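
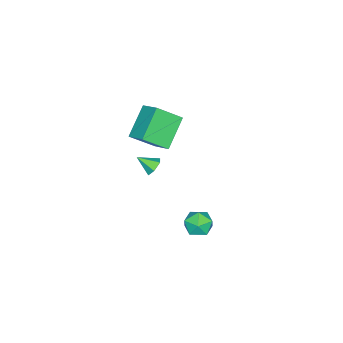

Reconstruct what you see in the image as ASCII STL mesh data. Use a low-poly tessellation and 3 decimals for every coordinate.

solid 
facet normal 0.197 0.480 0.855
outer loop
vertex 2.701 2.901 2.138
vertex 2.743 2.127 2.563
vertex 3.471 2.473 2.201
endloop
endfacet
facet normal 0.446 0.845 0.294
outer loop
vertex 2.701 2.901 2.138
vertex 3.471 2.473 2.201
vertex 3.241 2.859 1.44
endloop
endfacet
facet normal -0.104 0.985 -0.140
outer loop
vertex 2.701 2.901 2.138
vertex 3.241 2.859 1.44
vertex 2.371 2.752 1.333
endloop
endfacet
facet normal -0.692 0.706 0.153
outer loop
vertex 2.701 2.901 2.138
vertex 2.371 2.752 1.333
vertex 2.063 2.3 2.026
endloop
endfacet
facet normal -0.506 0.394 0.767
outer loop
vertex 2.701 2.901 2.138
vertex 2.063 2.3 2.026
vertex 2.743 2.127 2.563
endloop
endfacet
facet normal 0.903 0.425 -0.057
outer loop
vertex 3.241 2.859 1.44
vertex 3.471 2.473 2.201
vertex 3.617 2.06 1.434
endloop
endfacet
facet normal 0.501 -0.167 0.849
outer loop
vertex 3.471 2.473 2.201
vertex 2.743 2.127 2.563
vertex 3.309 1.608 2.127
endloop
endfacet
facet normal -0.637 -0.305 0.708
outer loop
vertex 2.743 2.127 2.563
vertex 2.063 2.3 2.026
vertex 2.439 1.501 2.02
endloop
endfacet
facet normal -0.937 0.200 -0.286
outer loop
vertex 2.063 2.3 2.026
vertex 2.371 2.752 1.333
vertex 2.209 1.887 1.259
endloop
endfacet
facet normal 0.013 0.652 -0.758
outer loop
vertex 2.371 2.752 1.333
vertex 3.241 2.859 1.44
vertex 2.937 2.233 0.897
endloop
endfacet
facet normal 0.692 -0.706 -0.153
outer loop
vertex 2.979 1.459 1.322
vertex 3.617 2.06 1.434
vertex 3.309 1.608 2.127
endloop
endfacet
facet normal 0.104 -0.985 0.140
outer loop
vertex 2.979 1.459 1.322
vertex 3.309 1.608 2.127
vertex 2.439 1.501 2.02
endloop
endfacet
facet normal -0.446 -0.845 -0.294
outer loop
vertex 2.979 1.459 1.322
vertex 2.439 1.501 2.02
vertex 2.209 1.887 1.259
endloop
endfacet
facet normal -0.197 -0.480 -0.855
outer loop
vertex 2.979 1.459 1.322
vertex 2.209 1.887 1.259
vertex 2.937 2.233 0.897
endloop
endfacet
facet normal 0.506 -0.394 -0.767
outer loop
vertex 2.979 1.459 1.322
vertex 2.937 2.233 0.897
vertex 3.617 2.06 1.434
endloop
endfacet
facet normal 0.937 -0.200 0.286
outer loop
vertex 3.309 1.608 2.127
vertex 3.617 2.06 1.434
vertex 3.471 2.473 2.201
endloop
endfacet
facet normal -0.013 -0.652 0.758
outer loop
vertex 2.439 1.501 2.02
vertex 3.309 1.608 2.127
vertex 2.743 2.127 2.563
endloop
endfacet
facet normal -0.903 -0.425 0.057
outer loop
vertex 2.209 1.887 1.259
vertex 2.439 1.501 2.02
vertex 2.063 2.3 2.026
endloop
endfacet
facet normal -0.501 0.167 -0.849
outer loop
vertex 2.937 2.233 0.897
vertex 2.209 1.887 1.259
vertex 2.371 2.752 1.333
endloop
endfacet
facet normal 0.637 0.305 -0.708
outer loop
vertex 3.617 2.06 1.434
vertex 2.937 2.233 0.897
vertex 3.241 2.859 1.44
endloop
endfacet
facet normal -0.189 0.818 -0.543
outer loop
vertex 1.189 -1.23 3.175
vertex 0.684 -1.492 2.956
vertex 0.659 -1.159 3.467
endloop
endfacet
facet normal 0.493 0.160 0.855
outer loop
vertex 1.189 -1.23 3.175
vertex 0.659 -1.159 3.467
vertex 0.896 -2.408 3.564
endloop
endfacet
facet normal -0.190 0.818 -0.543
outer loop
vertex 0.659 -1.159 3.467
vertex 0.684 -1.492 2.956
vertex 0.153 -1.421 3.249
endloop
endfacet
facet normal -0.394 -0.003 0.919
outer loop
vertex 0.659 -1.159 3.467
vertex 0.153 -1.421 3.249
vertex 0.896 -2.408 3.564
endloop
endfacet
facet normal -0.190 0.818 -0.543
outer loop
vertex 0.153 -1.421 3.249
vertex 0.684 -1.492 2.956
vertex 0.178 -1.754 2.738
endloop
endfacet
facet normal -0.806 -0.513 0.295
outer loop
vertex 0.153 -1.421 3.249
vertex 0.178 -1.754 2.738
vertex 0.896 -2.408 3.564
endloop
endfacet
facet normal -0.190 0.818 -0.542
outer loop
vertex 0.178 -1.754 2.738
vertex 0.684 -1.492 2.956
vertex 0.709 -1.824 2.446
endloop
endfacet
facet normal -0.329 -0.858 -0.393
outer loop
vertex 0.178 -1.754 2.738
vertex 0.709 -1.824 2.446
vertex 0.896 -2.408 3.564
endloop
endfacet
facet normal -0.191 0.818 -0.542
outer loop
vertex 0.709 -1.824 2.446
vertex 0.684 -1.492 2.956
vertex 1.214 -1.562 2.664
endloop
endfacet
facet normal 0.557 -0.694 -0.456
outer loop
vertex 0.709 -1.824 2.446
vertex 1.214 -1.562 2.664
vertex 0.896 -2.408 3.564
endloop
endfacet
facet normal -0.190 0.819 -0.541
outer loop
vertex 1.214 -1.562 2.664
vertex 0.684 -1.492 2.956
vertex 1.189 -1.23 3.175
endloop
endfacet
facet normal 0.968 -0.185 0.168
outer loop
vertex 1.214 -1.562 2.664
vertex 1.189 -1.23 3.175
vertex 0.896 -2.408 3.564
endloop
endfacet
facet normal -0.476 0.631 -0.613
outer loop
vertex -4.768 -2.565 2.11
vertex -3.035 -2.558 0.771
vertex -5.34 -3.721 1.363
endloop
endfacet
facet normal -0.791 -0.003 0.611
outer loop
vertex -4.465 -4.882 2.489
vertex -4.768 -2.565 2.11
vertex -5.34 -3.721 1.363
endloop
endfacet
facet normal -0.476 0.632 -0.612
outer loop
vertex -5.34 -3.721 1.363
vertex -3.035 -2.558 0.771
vertex -3.607 -3.713 0.024
endloop
endfacet
facet normal -0.384 -0.775 -0.501
outer loop
vertex -3.607 -3.713 0.024
vertex -4.465 -4.882 2.489
vertex -5.34 -3.721 1.363
endloop
endfacet
facet normal 0.384 0.775 0.501
outer loop
vertex -4.768 -2.565 2.11
vertex -2.16 -3.719 1.897
vertex -3.035 -2.558 0.771
endloop
endfacet
facet normal -0.791 -0.003 0.611
outer loop
vertex -3.893 -3.727 3.236
vertex -4.768 -2.565 2.11
vertex -4.465 -4.882 2.489
endloop
endfacet
facet normal 0.384 0.775 0.502
outer loop
vertex -3.893 -3.727 3.236
vertex -2.16 -3.719 1.897
vertex -4.768 -2.565 2.11
endloop
endfacet
facet normal 0.791 0.003 -0.611
outer loop
vertex -3.035 -2.558 0.771
vertex -2.16 -3.719 1.897
vertex -3.607 -3.713 0.024
endloop
endfacet
facet normal -0.384 -0.775 -0.501
outer loop
vertex -2.732 -4.875 1.15
vertex -4.465 -4.882 2.489
vertex -3.607 -3.713 0.024
endloop
endfacet
facet normal 0.791 0.003 -0.611
outer loop
vertex -3.607 -3.713 0.024
vertex -2.16 -3.719 1.897
vertex -2.732 -4.875 1.15
endloop
endfacet
facet normal 0.476 -0.632 0.612
outer loop
vertex -2.732 -4.875 1.15
vertex -3.893 -3.727 3.236
vertex -4.465 -4.882 2.489
endloop
endfacet
facet normal 0.476 -0.631 0.612
outer loop
vertex -2.16 -3.719 1.897
vertex -3.893 -3.727 3.236
vertex -2.732 -4.875 1.15
endloop
endfacet

endsolid


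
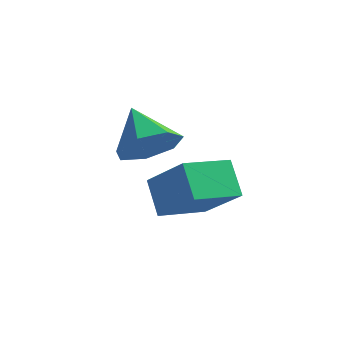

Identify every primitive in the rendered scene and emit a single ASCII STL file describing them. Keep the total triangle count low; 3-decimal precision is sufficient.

solid 
facet normal -0.679 0.270 -0.683
outer loop
vertex -2.489 0.086 3.758
vertex -1.769 1.111 3.448
vertex -2.002 -0.469 3.054
endloop
endfacet
facet normal -0.558 -0.794 0.240
outer loop
vertex -0.991 -0.871 4.072
vertex -2.489 0.086 3.758
vertex -2.002 -0.469 3.054
endloop
endfacet
facet normal -0.679 0.270 -0.683
outer loop
vertex -2.002 -0.469 3.054
vertex -1.769 1.111 3.448
vertex -1.282 0.556 2.744
endloop
endfacet
facet normal 0.478 -0.544 -0.690
outer loop
vertex -1.282 0.556 2.744
vertex -0.991 -0.871 4.072
vertex -2.002 -0.469 3.054
endloop
endfacet
facet normal -0.478 0.544 0.690
outer loop
vertex -2.489 0.086 3.758
vertex -0.758 0.709 4.466
vertex -1.769 1.111 3.448
endloop
endfacet
facet normal -0.558 -0.794 0.240
outer loop
vertex -1.478 -0.316 4.776
vertex -2.489 0.086 3.758
vertex -0.991 -0.871 4.072
endloop
endfacet
facet normal -0.478 0.544 0.690
outer loop
vertex -1.478 -0.316 4.776
vertex -0.758 0.709 4.466
vertex -2.489 0.086 3.758
endloop
endfacet
facet normal 0.558 0.794 -0.240
outer loop
vertex -1.769 1.111 3.448
vertex -0.758 0.709 4.466
vertex -1.282 0.556 2.744
endloop
endfacet
facet normal 0.478 -0.544 -0.690
outer loop
vertex -0.271 0.154 3.762
vertex -0.991 -0.871 4.072
vertex -1.282 0.556 2.744
endloop
endfacet
facet normal 0.558 0.794 -0.240
outer loop
vertex -1.282 0.556 2.744
vertex -0.758 0.709 4.466
vertex -0.271 0.154 3.762
endloop
endfacet
facet normal 0.679 -0.270 0.683
outer loop
vertex -0.271 0.154 3.762
vertex -1.478 -0.316 4.776
vertex -0.991 -0.871 4.072
endloop
endfacet
facet normal 0.679 -0.270 0.683
outer loop
vertex -0.758 0.709 4.466
vertex -1.478 -0.316 4.776
vertex -0.271 0.154 3.762
endloop
endfacet
facet normal 0.591 -0.581 -0.560
outer loop
vertex -2.584 2.512 3.812
vertex -3.26 2.057 3.571
vertex -2.928 2.748 3.204
endloop
endfacet
facet normal 0.272 0.939 0.210
outer loop
vertex -2.584 2.512 3.812
vertex -2.928 2.748 3.204
vertex -4.04 2.823 4.309
endloop
endfacet
facet normal 0.591 -0.581 -0.559
outer loop
vertex -2.928 2.748 3.204
vertex -3.26 2.057 3.571
vertex -3.522 2.463 2.872
endloop
endfacet
facet normal -0.258 0.911 -0.321
outer loop
vertex -2.928 2.748 3.204
vertex -3.522 2.463 2.872
vertex -4.04 2.823 4.309
endloop
endfacet
facet normal 0.592 -0.580 -0.559
outer loop
vertex -3.522 2.463 2.872
vertex -3.26 2.057 3.571
vertex -3.918 1.872 3.066
endloop
endfacet
facet normal -0.817 0.416 -0.399
outer loop
vertex -3.522 2.463 2.872
vertex -3.918 1.872 3.066
vertex -4.04 2.823 4.309
endloop
endfacet
facet normal 0.592 -0.581 -0.559
outer loop
vertex -3.918 1.872 3.066
vertex -3.26 2.057 3.571
vertex -3.819 1.42 3.641
endloop
endfacet
facet normal -0.985 -0.172 0.035
outer loop
vertex -3.918 1.872 3.066
vertex -3.819 1.42 3.641
vertex -4.04 2.823 4.309
endloop
endfacet
facet normal 0.592 -0.581 -0.559
outer loop
vertex -3.819 1.42 3.641
vertex -3.26 2.057 3.571
vertex -3.299 1.448 4.163
endloop
endfacet
facet normal -0.635 -0.411 0.654
outer loop
vertex -3.819 1.42 3.641
vertex -3.299 1.448 4.163
vertex -4.04 2.823 4.309
endloop
endfacet
facet normal 0.590 -0.582 -0.560
outer loop
vertex -3.299 1.448 4.163
vertex -3.26 2.057 3.571
vertex -2.749 1.933 4.239
endloop
endfacet
facet normal -0.030 -0.121 0.992
outer loop
vertex -3.299 1.448 4.163
vertex -2.749 1.933 4.239
vertex -4.04 2.823 4.309
endloop
endfacet
facet normal 0.591 -0.581 -0.560
outer loop
vertex -2.749 1.933 4.239
vertex -3.26 2.057 3.571
vertex -2.584 2.512 3.812
endloop
endfacet
facet normal 0.373 0.479 0.794
outer loop
vertex -2.749 1.933 4.239
vertex -2.584 2.512 3.812
vertex -4.04 2.823 4.309
endloop
endfacet

endsolid


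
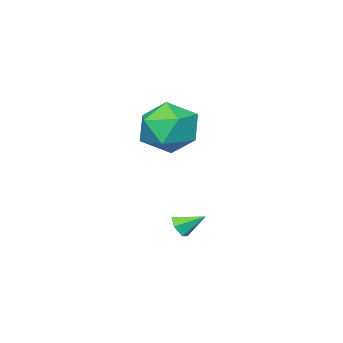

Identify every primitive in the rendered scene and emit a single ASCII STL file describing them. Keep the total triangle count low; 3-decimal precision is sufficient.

solid 
facet normal 0.517 -0.683 -0.515
outer loop
vertex -1.028 -0.455 -2.518
vertex -1.281 -0.835 -2.268
vertex -1.472 -0.644 -2.713
endloop
endfacet
facet normal -0.143 0.853 -0.502
outer loop
vertex -1.028 -0.455 -2.518
vertex -1.472 -0.644 -2.713
vertex -1.819 -0.125 -1.732
endloop
endfacet
facet normal 0.517 -0.683 -0.515
outer loop
vertex -1.472 -0.644 -2.713
vertex -1.281 -0.835 -2.268
vertex -1.725 -1.024 -2.463
endloop
endfacet
facet normal -0.852 0.274 -0.446
outer loop
vertex -1.472 -0.644 -2.713
vertex -1.725 -1.024 -2.463
vertex -1.819 -0.125 -1.732
endloop
endfacet
facet normal 0.517 -0.683 -0.516
outer loop
vertex -1.725 -1.024 -2.463
vertex -1.281 -0.835 -2.268
vertex -1.534 -1.215 -2.019
endloop
endfacet
facet normal -0.915 -0.308 0.261
outer loop
vertex -1.725 -1.024 -2.463
vertex -1.534 -1.215 -2.019
vertex -1.819 -0.125 -1.732
endloop
endfacet
facet normal 0.517 -0.683 -0.516
outer loop
vertex -1.534 -1.215 -2.019
vertex -1.281 -0.835 -2.268
vertex -1.09 -1.026 -1.824
endloop
endfacet
facet normal -0.268 -0.310 0.912
outer loop
vertex -1.534 -1.215 -2.019
vertex -1.09 -1.026 -1.824
vertex -1.819 -0.125 -1.732
endloop
endfacet
facet normal 0.517 -0.683 -0.516
outer loop
vertex -1.09 -1.026 -1.824
vertex -1.281 -0.835 -2.268
vertex -0.837 -0.646 -2.073
endloop
endfacet
facet normal 0.440 0.269 0.857
outer loop
vertex -1.09 -1.026 -1.824
vertex -0.837 -0.646 -2.073
vertex -1.819 -0.125 -1.732
endloop
endfacet
facet normal 0.517 -0.683 -0.515
outer loop
vertex -0.837 -0.646 -2.073
vertex -1.281 -0.835 -2.268
vertex -1.028 -0.455 -2.518
endloop
endfacet
facet normal 0.503 0.851 0.149
outer loop
vertex -0.837 -0.646 -2.073
vertex -1.028 -0.455 -2.518
vertex -1.819 -0.125 -1.732
endloop
endfacet
facet normal -0.226 0.918 0.325
outer loop
vertex -2.202 -0.987 1.526
vertex -2.804 -1.469 2.471
vertex -1.616 -1.213 2.572
endloop
endfacet
facet normal 0.397 0.917 -0.024
outer loop
vertex -2.202 -0.987 1.526
vertex -1.616 -1.213 2.572
vertex -1.083 -1.472 1.505
endloop
endfacet
facet normal 0.279 0.673 -0.685
outer loop
vertex -2.202 -0.987 1.526
vertex -1.083 -1.472 1.505
vertex -1.942 -1.888 0.746
endloop
endfacet
facet normal -0.416 0.524 -0.743
outer loop
vertex -2.202 -0.987 1.526
vertex -1.942 -1.888 0.746
vertex -3.006 -1.886 1.343
endloop
endfacet
facet normal -0.728 0.675 -0.119
outer loop
vertex -2.202 -0.987 1.526
vertex -3.006 -1.886 1.343
vertex -2.804 -1.469 2.471
endloop
endfacet
facet normal 0.834 0.459 0.305
outer loop
vertex -1.083 -1.472 1.505
vertex -1.616 -1.213 2.572
vertex -0.994 -2.254 2.437
endloop
endfacet
facet normal -0.173 0.461 0.870
outer loop
vertex -1.616 -1.213 2.572
vertex -2.804 -1.469 2.471
vertex -2.058 -2.252 3.034
endloop
endfacet
facet normal -0.986 0.068 0.151
outer loop
vertex -2.804 -1.469 2.471
vertex -3.006 -1.886 1.343
vertex -2.917 -2.668 2.275
endloop
endfacet
facet normal -0.482 -0.177 -0.858
outer loop
vertex -3.006 -1.886 1.343
vertex -1.942 -1.888 0.746
vertex -2.384 -2.927 1.208
endloop
endfacet
facet normal 0.643 0.064 -0.763
outer loop
vertex -1.942 -1.888 0.746
vertex -1.083 -1.472 1.505
vertex -1.196 -2.671 1.309
endloop
endfacet
facet normal 0.416 -0.524 0.743
outer loop
vertex -1.798 -3.153 2.254
vertex -0.994 -2.254 2.437
vertex -2.058 -2.252 3.034
endloop
endfacet
facet normal -0.279 -0.673 0.685
outer loop
vertex -1.798 -3.153 2.254
vertex -2.058 -2.252 3.034
vertex -2.917 -2.668 2.275
endloop
endfacet
facet normal -0.397 -0.917 0.024
outer loop
vertex -1.798 -3.153 2.254
vertex -2.917 -2.668 2.275
vertex -2.384 -2.927 1.208
endloop
endfacet
facet normal 0.226 -0.918 -0.325
outer loop
vertex -1.798 -3.153 2.254
vertex -2.384 -2.927 1.208
vertex -1.196 -2.671 1.309
endloop
endfacet
facet normal 0.728 -0.675 0.119
outer loop
vertex -1.798 -3.153 2.254
vertex -1.196 -2.671 1.309
vertex -0.994 -2.254 2.437
endloop
endfacet
facet normal 0.482 0.177 0.858
outer loop
vertex -2.058 -2.252 3.034
vertex -0.994 -2.254 2.437
vertex -1.616 -1.213 2.572
endloop
endfacet
facet normal -0.643 -0.064 0.763
outer loop
vertex -2.917 -2.668 2.275
vertex -2.058 -2.252 3.034
vertex -2.804 -1.469 2.471
endloop
endfacet
facet normal -0.834 -0.459 -0.305
outer loop
vertex -2.384 -2.927 1.208
vertex -2.917 -2.668 2.275
vertex -3.006 -1.886 1.343
endloop
endfacet
facet normal 0.173 -0.461 -0.870
outer loop
vertex -1.196 -2.671 1.309
vertex -2.384 -2.927 1.208
vertex -1.942 -1.888 0.746
endloop
endfacet
facet normal 0.986 -0.068 -0.151
outer loop
vertex -0.994 -2.254 2.437
vertex -1.196 -2.671 1.309
vertex -1.083 -1.472 1.505
endloop
endfacet

endsolid


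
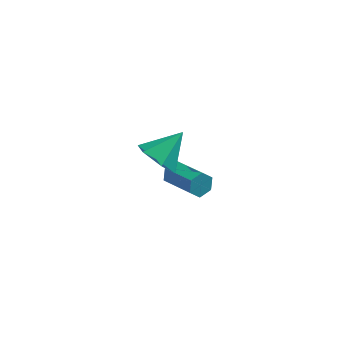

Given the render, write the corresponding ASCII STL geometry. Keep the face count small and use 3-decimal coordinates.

solid 
facet normal -0.565 -0.576 -0.590
outer loop
vertex 0.302 -3.873 1.895
vertex -0.477 -3.425 2.204
vertex -0.012 -3.1 1.441
endloop
endfacet
facet normal 0.931 0.199 -0.305
outer loop
vertex 0.302 -3.873 1.895
vertex -0.012 -3.1 1.441
vertex 0.417 -2.515 3.136
endloop
endfacet
facet normal -0.565 -0.576 -0.590
outer loop
vertex -0.012 -3.1 1.441
vertex -0.477 -3.425 2.204
vertex -0.791 -2.652 1.75
endloop
endfacet
facet normal 0.342 0.858 -0.383
outer loop
vertex -0.012 -3.1 1.441
vertex -0.791 -2.652 1.75
vertex 0.417 -2.515 3.136
endloop
endfacet
facet normal -0.566 -0.576 -0.590
outer loop
vertex -0.791 -2.652 1.75
vertex -0.477 -3.425 2.204
vertex -1.255 -2.977 2.513
endloop
endfacet
facet normal -0.328 0.925 0.194
outer loop
vertex -0.791 -2.652 1.75
vertex -1.255 -2.977 2.513
vertex 0.417 -2.515 3.136
endloop
endfacet
facet normal -0.566 -0.576 -0.590
outer loop
vertex -1.255 -2.977 2.513
vertex -0.477 -3.425 2.204
vertex -0.941 -3.75 2.966
endloop
endfacet
facet normal -0.409 0.332 0.850
outer loop
vertex -1.255 -2.977 2.513
vertex -0.941 -3.75 2.966
vertex 0.417 -2.515 3.136
endloop
endfacet
facet normal -0.565 -0.576 -0.590
outer loop
vertex -0.941 -3.75 2.966
vertex -0.477 -3.425 2.204
vertex -0.162 -4.198 2.657
endloop
endfacet
facet normal 0.180 -0.326 0.928
outer loop
vertex -0.941 -3.75 2.966
vertex -0.162 -4.198 2.657
vertex 0.417 -2.515 3.136
endloop
endfacet
facet normal -0.565 -0.576 -0.590
outer loop
vertex -0.162 -4.198 2.657
vertex -0.477 -3.425 2.204
vertex 0.302 -3.873 1.895
endloop
endfacet
facet normal 0.850 -0.392 0.351
outer loop
vertex -0.162 -4.198 2.657
vertex 0.302 -3.873 1.895
vertex 0.417 -2.515 3.136
endloop
endfacet
facet normal -0.676 0.646 -0.354
outer loop
vertex 0.076 0.558 -3.382
vertex -0.308 0.401 -2.935
vertex 0.086 0.859 -2.852
endloop
endfacet
facet normal 0.737 0.581 -0.344
outer loop
vertex 0.076 0.558 -3.382
vertex 0.086 0.859 -2.852
vertex 1.312 -0.625 -2.733
endloop
endfacet
facet normal 0.737 0.581 -0.345
outer loop
vertex 1.312 -0.625 -2.733
vertex 0.086 0.859 -2.852
vertex 1.323 -0.324 -2.203
endloop
endfacet
facet normal 0.675 -0.647 0.354
outer loop
vertex 1.312 -0.625 -2.733
vertex 1.323 -0.324 -2.203
vertex 0.928 -0.781 -2.285
endloop
endfacet
facet normal -0.676 0.646 -0.355
outer loop
vertex 0.086 0.859 -2.852
vertex -0.308 0.401 -2.935
vertex -0.298 0.703 -2.404
endloop
endfacet
facet normal 0.384 0.719 0.579
outer loop
vertex 0.086 0.859 -2.852
vertex -0.298 0.703 -2.404
vertex 1.323 -0.324 -2.203
endloop
endfacet
facet normal 0.384 0.719 0.580
outer loop
vertex 1.323 -0.324 -2.203
vertex -0.298 0.703 -2.404
vertex 0.938 -0.48 -1.755
endloop
endfacet
facet normal 0.675 -0.647 0.355
outer loop
vertex 1.323 -0.324 -2.203
vertex 0.938 -0.48 -1.755
vertex 0.928 -0.781 -2.285
endloop
endfacet
facet normal -0.676 0.646 -0.355
outer loop
vertex -0.298 0.703 -2.404
vertex -0.308 0.401 -2.935
vertex -0.692 0.245 -2.487
endloop
endfacet
facet normal -0.354 0.137 0.925
outer loop
vertex -0.298 0.703 -2.404
vertex -0.692 0.245 -2.487
vertex 0.938 -0.48 -1.755
endloop
endfacet
facet normal -0.354 0.137 0.925
outer loop
vertex 0.938 -0.48 -1.755
vertex -0.692 0.245 -2.487
vertex 0.544 -0.938 -1.838
endloop
endfacet
facet normal 0.676 -0.646 0.354
outer loop
vertex 0.938 -0.48 -1.755
vertex 0.544 -0.938 -1.838
vertex 0.928 -0.781 -2.285
endloop
endfacet
facet normal -0.675 0.647 -0.354
outer loop
vertex -0.692 0.245 -2.487
vertex -0.308 0.401 -2.935
vertex -0.703 -0.056 -3.017
endloop
endfacet
facet normal -0.737 -0.581 0.345
outer loop
vertex -0.692 0.245 -2.487
vertex -0.703 -0.056 -3.017
vertex 0.544 -0.938 -1.838
endloop
endfacet
facet normal -0.737 -0.582 0.344
outer loop
vertex 0.544 -0.938 -1.838
vertex -0.703 -0.056 -3.017
vertex 0.534 -1.239 -2.368
endloop
endfacet
facet normal 0.676 -0.646 0.354
outer loop
vertex 0.544 -0.938 -1.838
vertex 0.534 -1.239 -2.368
vertex 0.928 -0.781 -2.285
endloop
endfacet
facet normal -0.675 0.647 -0.355
outer loop
vertex -0.703 -0.056 -3.017
vertex -0.308 0.401 -2.935
vertex -0.318 0.1 -3.465
endloop
endfacet
facet normal -0.383 -0.719 -0.580
outer loop
vertex -0.703 -0.056 -3.017
vertex -0.318 0.1 -3.465
vertex 0.534 -1.239 -2.368
endloop
endfacet
facet normal -0.384 -0.719 -0.579
outer loop
vertex 0.534 -1.239 -2.368
vertex -0.318 0.1 -3.465
vertex 0.918 -1.083 -2.816
endloop
endfacet
facet normal 0.676 -0.646 0.355
outer loop
vertex 0.534 -1.239 -2.368
vertex 0.918 -1.083 -2.816
vertex 0.928 -0.781 -2.285
endloop
endfacet
facet normal -0.676 0.646 -0.354
outer loop
vertex -0.318 0.1 -3.465
vertex -0.308 0.401 -2.935
vertex 0.076 0.558 -3.382
endloop
endfacet
facet normal 0.354 -0.137 -0.925
outer loop
vertex -0.318 0.1 -3.465
vertex 0.076 0.558 -3.382
vertex 0.918 -1.083 -2.816
endloop
endfacet
facet normal 0.354 -0.137 -0.925
outer loop
vertex 0.918 -1.083 -2.816
vertex 0.076 0.558 -3.382
vertex 1.312 -0.625 -2.733
endloop
endfacet
facet normal 0.676 -0.646 0.355
outer loop
vertex 0.918 -1.083 -2.816
vertex 1.312 -0.625 -2.733
vertex 0.928 -0.781 -2.285
endloop
endfacet

endsolid


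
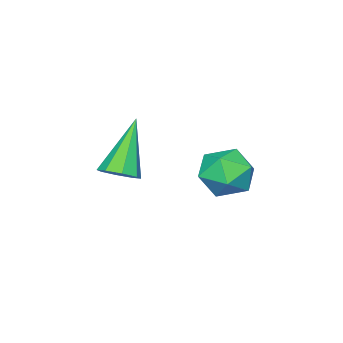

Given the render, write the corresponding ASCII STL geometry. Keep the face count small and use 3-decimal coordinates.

solid 
facet normal -0.683 0.514 0.518
outer loop
vertex -3.237 -0.472 -1.97
vertex -2.996 -0.789 -1.338
vertex -2.693 -0.148 -1.574
endloop
endfacet
facet normal -0.477 0.877 -0.061
outer loop
vertex -3.237 -0.472 -1.97
vertex -2.693 -0.148 -1.574
vertex -2.647 -0.175 -2.319
endloop
endfacet
facet normal -0.613 0.472 -0.634
outer loop
vertex -3.237 -0.472 -1.97
vertex -2.647 -0.175 -2.319
vertex -2.922 -0.832 -2.543
endloop
endfacet
facet normal -0.902 -0.139 -0.409
outer loop
vertex -3.237 -0.472 -1.97
vertex -2.922 -0.832 -2.543
vertex -3.138 -1.211 -1.937
endloop
endfacet
facet normal -0.946 -0.113 0.304
outer loop
vertex -3.237 -0.472 -1.97
vertex -3.138 -1.211 -1.937
vertex -2.996 -0.789 -1.338
endloop
endfacet
facet normal 0.230 0.973 -0.021
outer loop
vertex -2.647 -0.175 -2.319
vertex -2.693 -0.148 -1.574
vertex -2.042 -0.309 -1.903
endloop
endfacet
facet normal -0.104 0.386 0.916
outer loop
vertex -2.693 -0.148 -1.574
vertex -2.996 -0.789 -1.338
vertex -2.258 -0.688 -1.297
endloop
endfacet
facet normal -0.530 -0.629 0.569
outer loop
vertex -2.996 -0.789 -1.338
vertex -3.138 -1.211 -1.937
vertex -2.533 -1.345 -1.521
endloop
endfacet
facet normal -0.460 -0.670 -0.583
outer loop
vertex -3.138 -1.211 -1.937
vertex -2.922 -0.832 -2.543
vertex -2.487 -1.372 -2.266
endloop
endfacet
facet normal 0.009 0.319 -0.948
outer loop
vertex -2.922 -0.832 -2.543
vertex -2.647 -0.175 -2.319
vertex -2.184 -0.731 -2.502
endloop
endfacet
facet normal 0.902 0.139 0.409
outer loop
vertex -1.943 -1.048 -1.87
vertex -2.042 -0.309 -1.903
vertex -2.258 -0.688 -1.297
endloop
endfacet
facet normal 0.613 -0.472 0.634
outer loop
vertex -1.943 -1.048 -1.87
vertex -2.258 -0.688 -1.297
vertex -2.533 -1.345 -1.521
endloop
endfacet
facet normal 0.477 -0.877 0.061
outer loop
vertex -1.943 -1.048 -1.87
vertex -2.533 -1.345 -1.521
vertex -2.487 -1.372 -2.266
endloop
endfacet
facet normal 0.683 -0.514 -0.518
outer loop
vertex -1.943 -1.048 -1.87
vertex -2.487 -1.372 -2.266
vertex -2.184 -0.731 -2.502
endloop
endfacet
facet normal 0.946 0.113 -0.304
outer loop
vertex -1.943 -1.048 -1.87
vertex -2.184 -0.731 -2.502
vertex -2.042 -0.309 -1.903
endloop
endfacet
facet normal 0.460 0.670 0.583
outer loop
vertex -2.258 -0.688 -1.297
vertex -2.042 -0.309 -1.903
vertex -2.693 -0.148 -1.574
endloop
endfacet
facet normal -0.009 -0.319 0.948
outer loop
vertex -2.533 -1.345 -1.521
vertex -2.258 -0.688 -1.297
vertex -2.996 -0.789 -1.338
endloop
endfacet
facet normal -0.230 -0.973 0.021
outer loop
vertex -2.487 -1.372 -2.266
vertex -2.533 -1.345 -1.521
vertex -3.138 -1.211 -1.937
endloop
endfacet
facet normal 0.104 -0.386 -0.916
outer loop
vertex -2.184 -0.731 -2.502
vertex -2.487 -1.372 -2.266
vertex -2.922 -0.832 -2.543
endloop
endfacet
facet normal 0.530 0.629 -0.569
outer loop
vertex -2.042 -0.309 -1.903
vertex -2.184 -0.731 -2.502
vertex -2.647 -0.175 -2.319
endloop
endfacet
facet normal 0.554 0.154 -0.818
outer loop
vertex -1.716 -3.069 -2.375
vertex -2.011 -3.421 -2.641
vertex -2.035 -2.898 -2.559
endloop
endfacet
facet normal 0.110 0.816 0.568
outer loop
vertex -1.716 -3.069 -2.375
vertex -2.035 -2.898 -2.559
vertex -2.949 -3.679 -1.259
endloop
endfacet
facet normal 0.556 0.154 -0.817
outer loop
vertex -2.035 -2.898 -2.559
vertex -2.011 -3.421 -2.641
vertex -2.339 -3.032 -2.791
endloop
endfacet
facet normal -0.498 0.852 0.161
outer loop
vertex -2.035 -2.898 -2.559
vertex -2.339 -3.032 -2.791
vertex -2.949 -3.679 -1.259
endloop
endfacet
facet normal 0.555 0.153 -0.817
outer loop
vertex -2.339 -3.032 -2.791
vertex -2.011 -3.421 -2.641
vertex -2.451 -3.395 -2.935
endloop
endfacet
facet normal -0.908 0.363 -0.208
outer loop
vertex -2.339 -3.032 -2.791
vertex -2.451 -3.395 -2.935
vertex -2.949 -3.679 -1.259
endloop
endfacet
facet normal 0.555 0.153 -0.818
outer loop
vertex -2.451 -3.395 -2.935
vertex -2.011 -3.421 -2.641
vertex -2.306 -3.772 -2.907
endloop
endfacet
facet normal -0.876 -0.361 -0.321
outer loop
vertex -2.451 -3.395 -2.935
vertex -2.306 -3.772 -2.907
vertex -2.949 -3.679 -1.259
endloop
endfacet
facet normal 0.555 0.153 -0.817
outer loop
vertex -2.306 -3.772 -2.907
vertex -2.011 -3.421 -2.641
vertex -1.988 -3.944 -2.723
endloop
endfacet
facet normal -0.421 -0.900 -0.114
outer loop
vertex -2.306 -3.772 -2.907
vertex -1.988 -3.944 -2.723
vertex -2.949 -3.679 -1.259
endloop
endfacet
facet normal 0.555 0.153 -0.818
outer loop
vertex -1.988 -3.944 -2.723
vertex -2.011 -3.421 -2.641
vertex -1.683 -3.809 -2.491
endloop
endfacet
facet normal 0.190 -0.936 0.295
outer loop
vertex -1.988 -3.944 -2.723
vertex -1.683 -3.809 -2.491
vertex -2.949 -3.679 -1.259
endloop
endfacet
facet normal 0.555 0.153 -0.817
outer loop
vertex -1.683 -3.809 -2.491
vertex -2.011 -3.421 -2.641
vertex -1.571 -3.447 -2.347
endloop
endfacet
facet normal 0.599 -0.449 0.663
outer loop
vertex -1.683 -3.809 -2.491
vertex -1.571 -3.447 -2.347
vertex -2.949 -3.679 -1.259
endloop
endfacet
facet normal 0.555 0.152 -0.818
outer loop
vertex -1.571 -3.447 -2.347
vertex -2.011 -3.421 -2.641
vertex -1.716 -3.069 -2.375
endloop
endfacet
facet normal 0.567 0.275 0.777
outer loop
vertex -1.571 -3.447 -2.347
vertex -1.716 -3.069 -2.375
vertex -2.949 -3.679 -1.259
endloop
endfacet

endsolid


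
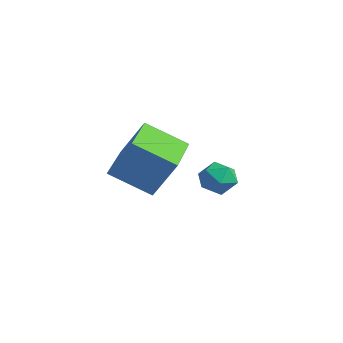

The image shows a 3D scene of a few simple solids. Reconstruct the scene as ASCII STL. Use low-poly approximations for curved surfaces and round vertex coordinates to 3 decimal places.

solid 
facet normal -0.660 -0.561 0.499
outer loop
vertex 0.634 -0.898 -0.434
vertex -0.597 0.494 -0.499
vertex 0.166 -1.365 -1.577
endloop
endfacet
facet normal 0.662 -0.749 0.035
outer loop
vertex 1.097 -0.574 -2.281
vertex 0.634 -0.898 -0.434
vertex 0.166 -1.365 -1.577
endloop
endfacet
facet normal -0.660 -0.561 0.499
outer loop
vertex 0.166 -1.365 -1.577
vertex -0.597 0.494 -0.499
vertex -1.065 0.028 -1.641
endloop
endfacet
facet normal -0.355 -0.353 -0.866
outer loop
vertex -1.065 0.028 -1.641
vertex 1.097 -0.574 -2.281
vertex 0.166 -1.365 -1.577
endloop
endfacet
facet normal 0.354 0.354 0.866
outer loop
vertex 0.634 -0.898 -0.434
vertex 0.334 1.285 -1.203
vertex -0.597 0.494 -0.499
endloop
endfacet
facet normal 0.662 -0.749 0.034
outer loop
vertex 1.565 -0.108 -1.139
vertex 0.634 -0.898 -0.434
vertex 1.097 -0.574 -2.281
endloop
endfacet
facet normal 0.355 0.354 0.865
outer loop
vertex 1.565 -0.108 -1.139
vertex 0.334 1.285 -1.203
vertex 0.634 -0.898 -0.434
endloop
endfacet
facet normal -0.662 0.749 -0.034
outer loop
vertex -0.597 0.494 -0.499
vertex 0.334 1.285 -1.203
vertex -1.065 0.028 -1.641
endloop
endfacet
facet normal -0.355 -0.354 -0.865
outer loop
vertex -0.134 0.818 -2.346
vertex 1.097 -0.574 -2.281
vertex -1.065 0.028 -1.641
endloop
endfacet
facet normal -0.662 0.749 -0.035
outer loop
vertex -1.065 0.028 -1.641
vertex 0.334 1.285 -1.203
vertex -0.134 0.818 -2.346
endloop
endfacet
facet normal 0.660 0.561 -0.499
outer loop
vertex -0.134 0.818 -2.346
vertex 1.565 -0.108 -1.139
vertex 1.097 -0.574 -2.281
endloop
endfacet
facet normal 0.660 0.561 -0.499
outer loop
vertex 0.334 1.285 -1.203
vertex 1.565 -0.108 -1.139
vertex -0.134 0.818 -2.346
endloop
endfacet
facet normal -0.296 0.923 -0.245
outer loop
vertex 0.048 3.014 -3.482
vertex -0.48 2.934 -3.145
vertex 0.036 3.172 -2.872
endloop
endfacet
facet normal 0.414 0.883 -0.221
outer loop
vertex 0.048 3.014 -3.482
vertex 0.036 3.172 -2.872
vertex 0.539 2.876 -3.112
endloop
endfacet
facet normal 0.622 0.382 -0.683
outer loop
vertex 0.048 3.014 -3.482
vertex 0.539 2.876 -3.112
vertex 0.334 2.455 -3.534
endloop
endfacet
facet normal 0.038 0.112 -0.993
outer loop
vertex 0.048 3.014 -3.482
vertex 0.334 2.455 -3.534
vertex -0.296 2.49 -3.554
endloop
endfacet
facet normal -0.529 0.446 -0.722
outer loop
vertex 0.048 3.014 -3.482
vertex -0.296 2.49 -3.554
vertex -0.48 2.934 -3.145
endloop
endfacet
facet normal 0.602 0.671 0.434
outer loop
vertex 0.539 2.876 -3.112
vertex 0.036 3.172 -2.872
vertex 0.316 2.71 -2.546
endloop
endfacet
facet normal -0.549 0.735 0.397
outer loop
vertex 0.036 3.172 -2.872
vertex -0.48 2.934 -3.145
vertex -0.314 2.745 -2.566
endloop
endfacet
facet normal -0.926 -0.038 -0.376
outer loop
vertex -0.48 2.934 -3.145
vertex -0.296 2.49 -3.554
vertex -0.519 2.324 -2.988
endloop
endfacet
facet normal -0.006 -0.579 -0.815
outer loop
vertex -0.296 2.49 -3.554
vertex 0.334 2.455 -3.534
vertex -0.016 2.028 -3.228
endloop
endfacet
facet normal 0.938 -0.141 -0.315
outer loop
vertex 0.334 2.455 -3.534
vertex 0.539 2.876 -3.112
vertex 0.5 2.266 -2.955
endloop
endfacet
facet normal -0.038 -0.112 0.993
outer loop
vertex -0.028 2.186 -2.618
vertex 0.316 2.71 -2.546
vertex -0.314 2.745 -2.566
endloop
endfacet
facet normal -0.622 -0.382 0.683
outer loop
vertex -0.028 2.186 -2.618
vertex -0.314 2.745 -2.566
vertex -0.519 2.324 -2.988
endloop
endfacet
facet normal -0.414 -0.883 0.221
outer loop
vertex -0.028 2.186 -2.618
vertex -0.519 2.324 -2.988
vertex -0.016 2.028 -3.228
endloop
endfacet
facet normal 0.296 -0.923 0.245
outer loop
vertex -0.028 2.186 -2.618
vertex -0.016 2.028 -3.228
vertex 0.5 2.266 -2.955
endloop
endfacet
facet normal 0.529 -0.446 0.722
outer loop
vertex -0.028 2.186 -2.618
vertex 0.5 2.266 -2.955
vertex 0.316 2.71 -2.546
endloop
endfacet
facet normal 0.006 0.579 0.815
outer loop
vertex -0.314 2.745 -2.566
vertex 0.316 2.71 -2.546
vertex 0.036 3.172 -2.872
endloop
endfacet
facet normal -0.938 0.141 0.315
outer loop
vertex -0.519 2.324 -2.988
vertex -0.314 2.745 -2.566
vertex -0.48 2.934 -3.145
endloop
endfacet
facet normal -0.602 -0.671 -0.434
outer loop
vertex -0.016 2.028 -3.228
vertex -0.519 2.324 -2.988
vertex -0.296 2.49 -3.554
endloop
endfacet
facet normal 0.549 -0.735 -0.397
outer loop
vertex 0.5 2.266 -2.955
vertex -0.016 2.028 -3.228
vertex 0.334 2.455 -3.534
endloop
endfacet
facet normal 0.926 0.038 0.376
outer loop
vertex 0.316 2.71 -2.546
vertex 0.5 2.266 -2.955
vertex 0.539 2.876 -3.112
endloop
endfacet

endsolid


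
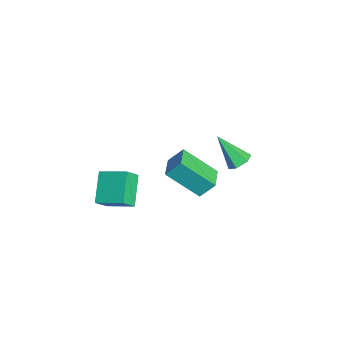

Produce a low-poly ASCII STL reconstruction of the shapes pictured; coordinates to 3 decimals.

solid 
facet normal -0.965 0.238 -0.111
outer loop
vertex -0.894 -0.183 2.931
vertex -0.375 1.298 1.596
vertex -0.973 -0.875 2.132
endloop
endfacet
facet normal -0.252 -0.719 0.648
outer loop
vertex 0.175 -1.158 2.264
vertex -0.894 -0.183 2.931
vertex -0.973 -0.875 2.132
endloop
endfacet
facet normal -0.965 0.238 -0.111
outer loop
vertex -0.973 -0.875 2.132
vertex -0.375 1.298 1.596
vertex -0.454 0.606 0.797
endloop
endfacet
facet normal -0.074 -0.653 -0.754
outer loop
vertex -0.454 0.606 0.797
vertex 0.175 -1.158 2.264
vertex -0.973 -0.875 2.132
endloop
endfacet
facet normal 0.074 0.653 0.754
outer loop
vertex -0.894 -0.183 2.931
vertex 0.773 1.015 1.728
vertex -0.375 1.298 1.596
endloop
endfacet
facet normal -0.252 -0.719 0.648
outer loop
vertex 0.254 -0.466 3.063
vertex -0.894 -0.183 2.931
vertex 0.175 -1.158 2.264
endloop
endfacet
facet normal 0.074 0.653 0.754
outer loop
vertex 0.254 -0.466 3.063
vertex 0.773 1.015 1.728
vertex -0.894 -0.183 2.931
endloop
endfacet
facet normal 0.252 0.719 -0.648
outer loop
vertex -0.375 1.298 1.596
vertex 0.773 1.015 1.728
vertex -0.454 0.606 0.797
endloop
endfacet
facet normal -0.074 -0.653 -0.754
outer loop
vertex 0.694 0.323 0.929
vertex 0.175 -1.158 2.264
vertex -0.454 0.606 0.797
endloop
endfacet
facet normal 0.252 0.719 -0.648
outer loop
vertex -0.454 0.606 0.797
vertex 0.773 1.015 1.728
vertex 0.694 0.323 0.929
endloop
endfacet
facet normal 0.965 -0.238 0.111
outer loop
vertex 0.694 0.323 0.929
vertex 0.254 -0.466 3.063
vertex 0.175 -1.158 2.264
endloop
endfacet
facet normal 0.965 -0.238 0.111
outer loop
vertex 0.773 1.015 1.728
vertex 0.254 -0.466 3.063
vertex 0.694 0.323 0.929
endloop
endfacet
facet normal -0.406 0.537 -0.739
outer loop
vertex -2.607 -3.329 -0.271
vertex -1.924 -2.117 0.234
vertex -1.266 -3.673 -1.258
endloop
endfacet
facet normal -0.462 -0.819 -0.342
outer loop
vertex -0.836 -4.243 -0.474
vertex -2.607 -3.329 -0.271
vertex -1.266 -3.673 -1.258
endloop
endfacet
facet normal -0.405 0.538 -0.739
outer loop
vertex -1.266 -3.673 -1.258
vertex -1.924 -2.117 0.234
vertex -0.583 -2.462 -0.752
endloop
endfacet
facet normal 0.789 -0.203 -0.580
outer loop
vertex -0.583 -2.462 -0.752
vertex -0.836 -4.243 -0.474
vertex -1.266 -3.673 -1.258
endloop
endfacet
facet normal -0.789 0.203 0.580
outer loop
vertex -2.607 -3.329 -0.271
vertex -1.494 -2.687 1.018
vertex -1.924 -2.117 0.234
endloop
endfacet
facet normal -0.462 -0.819 -0.341
outer loop
vertex -2.177 -3.898 0.512
vertex -2.607 -3.329 -0.271
vertex -0.836 -4.243 -0.474
endloop
endfacet
facet normal -0.789 0.202 0.580
outer loop
vertex -2.177 -3.898 0.512
vertex -1.494 -2.687 1.018
vertex -2.607 -3.329 -0.271
endloop
endfacet
facet normal 0.462 0.818 0.342
outer loop
vertex -1.924 -2.117 0.234
vertex -1.494 -2.687 1.018
vertex -0.583 -2.462 -0.752
endloop
endfacet
facet normal 0.789 -0.203 -0.580
outer loop
vertex -0.153 -3.031 0.031
vertex -0.836 -4.243 -0.474
vertex -0.583 -2.462 -0.752
endloop
endfacet
facet normal 0.461 0.819 0.342
outer loop
vertex -0.583 -2.462 -0.752
vertex -1.494 -2.687 1.018
vertex -0.153 -3.031 0.031
endloop
endfacet
facet normal 0.406 -0.537 0.740
outer loop
vertex -0.153 -3.031 0.031
vertex -2.177 -3.898 0.512
vertex -0.836 -4.243 -0.474
endloop
endfacet
facet normal 0.406 -0.538 0.739
outer loop
vertex -1.494 -2.687 1.018
vertex -2.177 -3.898 0.512
vertex -0.153 -3.031 0.031
endloop
endfacet
facet normal 0.416 0.525 -0.743
outer loop
vertex -2.708 2.58 -0.679
vertex -3.292 2.858 -0.81
vertex -2.881 3.142 -0.379
endloop
endfacet
facet normal 0.709 -0.149 0.689
outer loop
vertex -2.708 2.58 -0.679
vertex -2.881 3.142 -0.379
vertex -4.068 1.882 0.57
endloop
endfacet
facet normal 0.417 0.524 -0.743
outer loop
vertex -2.881 3.142 -0.379
vertex -3.292 2.858 -0.81
vertex -3.465 3.42 -0.511
endloop
endfacet
facet normal 0.076 0.553 0.830
outer loop
vertex -2.881 3.142 -0.379
vertex -3.465 3.42 -0.511
vertex -4.068 1.882 0.57
endloop
endfacet
facet normal 0.416 0.524 -0.743
outer loop
vertex -3.465 3.42 -0.511
vertex -3.292 2.858 -0.81
vertex -3.876 3.135 -0.942
endloop
endfacet
facet normal -0.756 0.548 0.358
outer loop
vertex -3.465 3.42 -0.511
vertex -3.876 3.135 -0.942
vertex -4.068 1.882 0.57
endloop
endfacet
facet normal 0.417 0.525 -0.742
outer loop
vertex -3.876 3.135 -0.942
vertex -3.292 2.858 -0.81
vertex -3.703 2.573 -1.242
endloop
endfacet
facet normal -0.954 -0.159 -0.253
outer loop
vertex -3.876 3.135 -0.942
vertex -3.703 2.573 -1.242
vertex -4.068 1.882 0.57
endloop
endfacet
facet normal 0.417 0.525 -0.742
outer loop
vertex -3.703 2.573 -1.242
vertex -3.292 2.858 -0.81
vertex -3.119 2.296 -1.11
endloop
endfacet
facet normal -0.320 -0.862 -0.393
outer loop
vertex -3.703 2.573 -1.242
vertex -3.119 2.296 -1.11
vertex -4.068 1.882 0.57
endloop
endfacet
facet normal 0.416 0.525 -0.743
outer loop
vertex -3.119 2.296 -1.11
vertex -3.292 2.858 -0.81
vertex -2.708 2.58 -0.679
endloop
endfacet
facet normal 0.511 -0.856 0.077
outer loop
vertex -3.119 2.296 -1.11
vertex -2.708 2.58 -0.679
vertex -4.068 1.882 0.57
endloop
endfacet

endsolid


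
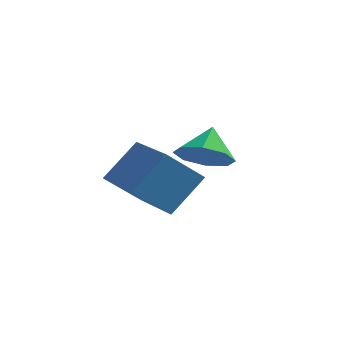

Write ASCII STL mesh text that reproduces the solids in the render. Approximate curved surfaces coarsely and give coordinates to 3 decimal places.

solid 
facet normal 0.116 -0.649 -0.752
outer loop
vertex 1.831 -1.987 1.306
vertex 1.104 -1.763 1.0
vertex 1.877 -1.51 0.901
endloop
endfacet
facet normal 0.747 0.387 0.541
outer loop
vertex 1.831 -1.987 1.306
vertex 1.877 -1.51 0.901
vertex 0.976 -1.057 1.82
endloop
endfacet
facet normal 0.115 -0.647 -0.753
outer loop
vertex 1.877 -1.51 0.901
vertex 1.104 -1.763 1.0
vertex 1.47 -1.18 0.555
endloop
endfacet
facet normal 0.552 0.823 0.136
outer loop
vertex 1.877 -1.51 0.901
vertex 1.47 -1.18 0.555
vertex 0.976 -1.057 1.82
endloop
endfacet
facet normal 0.118 -0.648 -0.752
outer loop
vertex 1.47 -1.18 0.555
vertex 1.104 -1.763 1.0
vertex 0.849 -1.193 0.469
endloop
endfacet
facet normal -0.007 0.995 -0.100
outer loop
vertex 1.47 -1.18 0.555
vertex 0.849 -1.193 0.469
vertex 0.976 -1.057 1.82
endloop
endfacet
facet normal 0.117 -0.649 -0.752
outer loop
vertex 0.849 -1.193 0.469
vertex 1.104 -1.763 1.0
vertex 0.376 -1.539 0.694
endloop
endfacet
facet normal -0.598 0.801 -0.024
outer loop
vertex 0.849 -1.193 0.469
vertex 0.376 -1.539 0.694
vertex 0.976 -1.057 1.82
endloop
endfacet
facet normal 0.117 -0.649 -0.752
outer loop
vertex 0.376 -1.539 0.694
vertex 1.104 -1.763 1.0
vertex 0.33 -2.017 1.099
endloop
endfacet
facet normal -0.880 0.354 0.317
outer loop
vertex 0.376 -1.539 0.694
vertex 0.33 -2.017 1.099
vertex 0.976 -1.057 1.82
endloop
endfacet
facet normal 0.116 -0.648 -0.753
outer loop
vertex 0.33 -2.017 1.099
vertex 1.104 -1.763 1.0
vertex 0.737 -2.346 1.445
endloop
endfacet
facet normal -0.684 -0.084 0.725
outer loop
vertex 0.33 -2.017 1.099
vertex 0.737 -2.346 1.445
vertex 0.976 -1.057 1.82
endloop
endfacet
facet normal 0.117 -0.648 -0.753
outer loop
vertex 0.737 -2.346 1.445
vertex 1.104 -1.763 1.0
vertex 1.358 -2.334 1.531
endloop
endfacet
facet normal -0.128 -0.255 0.958
outer loop
vertex 0.737 -2.346 1.445
vertex 1.358 -2.334 1.531
vertex 0.976 -1.057 1.82
endloop
endfacet
facet normal 0.117 -0.648 -0.753
outer loop
vertex 1.358 -2.334 1.531
vertex 1.104 -1.763 1.0
vertex 1.831 -1.987 1.306
endloop
endfacet
facet normal 0.465 -0.061 0.883
outer loop
vertex 1.358 -2.334 1.531
vertex 1.831 -1.987 1.306
vertex 0.976 -1.057 1.82
endloop
endfacet
facet normal -0.341 -0.571 -0.747
outer loop
vertex -1.056 -1.731 -0.647
vertex -2.558 -0.709 -0.744
vertex -0.377 -0.828 -1.648
endloop
endfacet
facet normal 0.826 -0.562 0.053
outer loop
vertex 0.158 0.069 -0.476
vertex -1.056 -1.731 -0.647
vertex -0.377 -0.828 -1.648
endloop
endfacet
facet normal -0.341 -0.571 -0.747
outer loop
vertex -0.377 -0.828 -1.648
vertex -2.558 -0.709 -0.744
vertex -1.879 0.194 -1.745
endloop
endfacet
facet normal 0.450 0.598 -0.663
outer loop
vertex -1.879 0.194 -1.745
vertex 0.158 0.069 -0.476
vertex -0.377 -0.828 -1.648
endloop
endfacet
facet normal -0.450 -0.598 0.663
outer loop
vertex -1.056 -1.731 -0.647
vertex -2.023 0.188 0.428
vertex -2.558 -0.709 -0.744
endloop
endfacet
facet normal 0.826 -0.562 0.053
outer loop
vertex -0.521 -0.834 0.525
vertex -1.056 -1.731 -0.647
vertex 0.158 0.069 -0.476
endloop
endfacet
facet normal -0.450 -0.598 0.663
outer loop
vertex -0.521 -0.834 0.525
vertex -2.023 0.188 0.428
vertex -1.056 -1.731 -0.647
endloop
endfacet
facet normal -0.826 0.562 -0.053
outer loop
vertex -2.558 -0.709 -0.744
vertex -2.023 0.188 0.428
vertex -1.879 0.194 -1.745
endloop
endfacet
facet normal 0.450 0.598 -0.663
outer loop
vertex -1.344 1.091 -0.573
vertex 0.158 0.069 -0.476
vertex -1.879 0.194 -1.745
endloop
endfacet
facet normal -0.826 0.562 -0.053
outer loop
vertex -1.879 0.194 -1.745
vertex -2.023 0.188 0.428
vertex -1.344 1.091 -0.573
endloop
endfacet
facet normal 0.341 0.571 0.747
outer loop
vertex -1.344 1.091 -0.573
vertex -0.521 -0.834 0.525
vertex 0.158 0.069 -0.476
endloop
endfacet
facet normal 0.341 0.571 0.747
outer loop
vertex -2.023 0.188 0.428
vertex -0.521 -0.834 0.525
vertex -1.344 1.091 -0.573
endloop
endfacet

endsolid


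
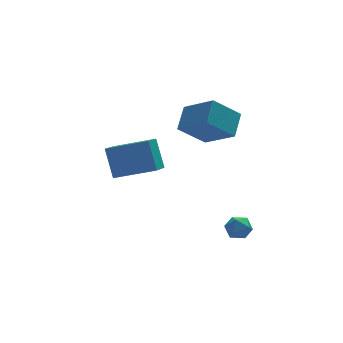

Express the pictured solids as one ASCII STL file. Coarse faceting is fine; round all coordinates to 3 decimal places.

solid 
facet normal -0.575 0.367 0.731
outer loop
vertex 2.043 -3.403 -3.2
vertex 2.528 -3.624 -2.708
vertex 2.582 -2.961 -2.998
endloop
endfacet
facet normal -0.657 0.742 0.130
outer loop
vertex 2.043 -3.403 -3.2
vertex 2.582 -2.961 -2.998
vertex 2.393 -3.006 -3.697
endloop
endfacet
facet normal -0.876 0.296 -0.381
outer loop
vertex 2.043 -3.403 -3.2
vertex 2.393 -3.006 -3.697
vertex 2.222 -3.696 -3.839
endloop
endfacet
facet normal -0.929 -0.358 -0.096
outer loop
vertex 2.043 -3.403 -3.2
vertex 2.222 -3.696 -3.839
vertex 2.306 -4.078 -3.228
endloop
endfacet
facet normal -0.743 -0.314 0.591
outer loop
vertex 2.043 -3.403 -3.2
vertex 2.306 -4.078 -3.228
vertex 2.528 -3.624 -2.708
endloop
endfacet
facet normal -0.019 0.998 -0.059
outer loop
vertex 2.393 -3.006 -3.697
vertex 2.582 -2.961 -2.998
vertex 3.094 -2.982 -3.512
endloop
endfacet
facet normal 0.115 0.390 0.914
outer loop
vertex 2.582 -2.961 -2.998
vertex 2.528 -3.624 -2.708
vertex 3.178 -3.364 -2.901
endloop
endfacet
facet normal -0.157 -0.710 0.687
outer loop
vertex 2.528 -3.624 -2.708
vertex 2.306 -4.078 -3.228
vertex 3.007 -4.054 -3.043
endloop
endfacet
facet normal -0.459 -0.780 -0.425
outer loop
vertex 2.306 -4.078 -3.228
vertex 2.222 -3.696 -3.839
vertex 2.818 -4.099 -3.742
endloop
endfacet
facet normal -0.373 0.275 -0.886
outer loop
vertex 2.222 -3.696 -3.839
vertex 2.393 -3.006 -3.697
vertex 2.872 -3.436 -4.032
endloop
endfacet
facet normal 0.929 0.358 0.096
outer loop
vertex 3.357 -3.657 -3.54
vertex 3.094 -2.982 -3.512
vertex 3.178 -3.364 -2.901
endloop
endfacet
facet normal 0.876 -0.296 0.381
outer loop
vertex 3.357 -3.657 -3.54
vertex 3.178 -3.364 -2.901
vertex 3.007 -4.054 -3.043
endloop
endfacet
facet normal 0.657 -0.742 -0.130
outer loop
vertex 3.357 -3.657 -3.54
vertex 3.007 -4.054 -3.043
vertex 2.818 -4.099 -3.742
endloop
endfacet
facet normal 0.575 -0.367 -0.731
outer loop
vertex 3.357 -3.657 -3.54
vertex 2.818 -4.099 -3.742
vertex 2.872 -3.436 -4.032
endloop
endfacet
facet normal 0.743 0.314 -0.591
outer loop
vertex 3.357 -3.657 -3.54
vertex 2.872 -3.436 -4.032
vertex 3.094 -2.982 -3.512
endloop
endfacet
facet normal 0.459 0.780 0.425
outer loop
vertex 3.178 -3.364 -2.901
vertex 3.094 -2.982 -3.512
vertex 2.582 -2.961 -2.998
endloop
endfacet
facet normal 0.373 -0.275 0.886
outer loop
vertex 3.007 -4.054 -3.043
vertex 3.178 -3.364 -2.901
vertex 2.528 -3.624 -2.708
endloop
endfacet
facet normal 0.019 -0.998 0.059
outer loop
vertex 2.818 -4.099 -3.742
vertex 3.007 -4.054 -3.043
vertex 2.306 -4.078 -3.228
endloop
endfacet
facet normal -0.115 -0.390 -0.914
outer loop
vertex 2.872 -3.436 -4.032
vertex 2.818 -4.099 -3.742
vertex 2.222 -3.696 -3.839
endloop
endfacet
facet normal 0.157 0.710 -0.687
outer loop
vertex 3.094 -2.982 -3.512
vertex 2.872 -3.436 -4.032
vertex 2.393 -3.006 -3.697
endloop
endfacet
facet normal -0.456 -0.708 -0.539
outer loop
vertex 2.287 -0.107 1.843
vertex 1.312 1.368 0.729
vertex 3.704 -0.091 0.623
endloop
endfacet
facet normal 0.467 -0.706 0.533
outer loop
vertex 4.388 0.972 1.431
vertex 2.287 -0.107 1.843
vertex 3.704 -0.091 0.623
endloop
endfacet
facet normal -0.456 -0.708 -0.539
outer loop
vertex 3.704 -0.091 0.623
vertex 1.312 1.368 0.729
vertex 2.729 1.384 -0.491
endloop
endfacet
facet normal 0.758 0.008 -0.652
outer loop
vertex 2.729 1.384 -0.491
vertex 4.388 0.972 1.431
vertex 3.704 -0.091 0.623
endloop
endfacet
facet normal -0.758 -0.008 0.652
outer loop
vertex 2.287 -0.107 1.843
vertex 1.996 2.431 1.537
vertex 1.312 1.368 0.729
endloop
endfacet
facet normal 0.467 -0.706 0.533
outer loop
vertex 2.971 0.956 2.651
vertex 2.287 -0.107 1.843
vertex 4.388 0.972 1.431
endloop
endfacet
facet normal -0.758 -0.008 0.652
outer loop
vertex 2.971 0.956 2.651
vertex 1.996 2.431 1.537
vertex 2.287 -0.107 1.843
endloop
endfacet
facet normal -0.467 0.706 -0.533
outer loop
vertex 1.312 1.368 0.729
vertex 1.996 2.431 1.537
vertex 2.729 1.384 -0.491
endloop
endfacet
facet normal 0.758 0.008 -0.652
outer loop
vertex 3.413 2.447 0.317
vertex 4.388 0.972 1.431
vertex 2.729 1.384 -0.491
endloop
endfacet
facet normal -0.467 0.706 -0.533
outer loop
vertex 2.729 1.384 -0.491
vertex 1.996 2.431 1.537
vertex 3.413 2.447 0.317
endloop
endfacet
facet normal 0.456 0.708 0.539
outer loop
vertex 3.413 2.447 0.317
vertex 2.971 0.956 2.651
vertex 4.388 0.972 1.431
endloop
endfacet
facet normal 0.456 0.708 0.539
outer loop
vertex 1.996 2.431 1.537
vertex 2.971 0.956 2.651
vertex 3.413 2.447 0.317
endloop
endfacet
facet normal -0.497 -0.754 0.430
outer loop
vertex -1.653 -3.587 3.408
vertex -3.435 -2.781 2.762
vertex -1.54 -4.464 2.003
endloop
endfacet
facet normal 0.865 -0.391 0.314
outer loop
vertex -0.865 -3.439 1.418
vertex -1.653 -3.587 3.408
vertex -1.54 -4.464 2.003
endloop
endfacet
facet normal -0.497 -0.754 0.430
outer loop
vertex -1.54 -4.464 2.003
vertex -3.435 -2.781 2.762
vertex -3.322 -3.658 1.357
endloop
endfacet
facet normal 0.068 -0.528 -0.847
outer loop
vertex -3.322 -3.658 1.357
vertex -0.865 -3.439 1.418
vertex -1.54 -4.464 2.003
endloop
endfacet
facet normal -0.068 0.528 0.847
outer loop
vertex -1.653 -3.587 3.408
vertex -2.76 -1.756 2.177
vertex -3.435 -2.781 2.762
endloop
endfacet
facet normal 0.865 -0.391 0.314
outer loop
vertex -0.978 -2.562 2.823
vertex -1.653 -3.587 3.408
vertex -0.865 -3.439 1.418
endloop
endfacet
facet normal -0.068 0.528 0.847
outer loop
vertex -0.978 -2.562 2.823
vertex -2.76 -1.756 2.177
vertex -1.653 -3.587 3.408
endloop
endfacet
facet normal -0.865 0.391 -0.314
outer loop
vertex -3.435 -2.781 2.762
vertex -2.76 -1.756 2.177
vertex -3.322 -3.658 1.357
endloop
endfacet
facet normal 0.068 -0.528 -0.847
outer loop
vertex -2.647 -2.633 0.772
vertex -0.865 -3.439 1.418
vertex -3.322 -3.658 1.357
endloop
endfacet
facet normal -0.865 0.391 -0.314
outer loop
vertex -3.322 -3.658 1.357
vertex -2.76 -1.756 2.177
vertex -2.647 -2.633 0.772
endloop
endfacet
facet normal 0.497 0.754 -0.430
outer loop
vertex -2.647 -2.633 0.772
vertex -0.978 -2.562 2.823
vertex -0.865 -3.439 1.418
endloop
endfacet
facet normal 0.497 0.754 -0.430
outer loop
vertex -2.76 -1.756 2.177
vertex -0.978 -2.562 2.823
vertex -2.647 -2.633 0.772
endloop
endfacet

endsolid


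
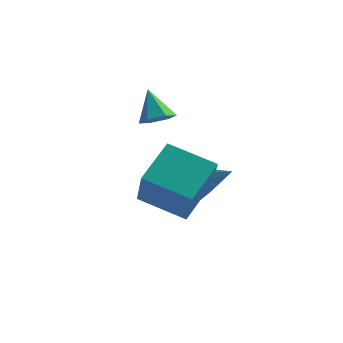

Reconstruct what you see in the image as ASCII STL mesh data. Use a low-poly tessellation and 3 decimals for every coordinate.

solid 
facet normal 0.440 -0.361 -0.823
outer loop
vertex 0.936 -0.31 3.579
vertex 0.442 -0.575 3.431
vertex 0.547 -0.034 3.25
endloop
endfacet
facet normal 0.379 0.879 0.290
outer loop
vertex 0.936 -0.31 3.579
vertex 0.547 -0.034 3.25
vertex -0.082 -0.145 4.409
endloop
endfacet
facet normal 0.441 -0.361 -0.822
outer loop
vertex 0.547 -0.034 3.25
vertex 0.442 -0.575 3.431
vertex 0.053 -0.299 3.101
endloop
endfacet
facet normal -0.432 0.889 -0.149
outer loop
vertex 0.547 -0.034 3.25
vertex 0.053 -0.299 3.101
vertex -0.082 -0.145 4.409
endloop
endfacet
facet normal 0.441 -0.361 -0.822
outer loop
vertex 0.053 -0.299 3.101
vertex 0.442 -0.575 3.431
vertex -0.052 -0.84 3.282
endloop
endfacet
facet normal -0.981 0.151 -0.119
outer loop
vertex 0.053 -0.299 3.101
vertex -0.052 -0.84 3.282
vertex -0.082 -0.145 4.409
endloop
endfacet
facet normal 0.441 -0.361 -0.822
outer loop
vertex -0.052 -0.84 3.282
vertex 0.442 -0.575 3.431
vertex 0.337 -1.116 3.612
endloop
endfacet
facet normal -0.721 -0.598 0.350
outer loop
vertex -0.052 -0.84 3.282
vertex 0.337 -1.116 3.612
vertex -0.082 -0.145 4.409
endloop
endfacet
facet normal 0.441 -0.361 -0.822
outer loop
vertex 0.337 -1.116 3.612
vertex 0.442 -0.575 3.431
vertex 0.831 -0.851 3.761
endloop
endfacet
facet normal 0.089 -0.609 0.788
outer loop
vertex 0.337 -1.116 3.612
vertex 0.831 -0.851 3.761
vertex -0.082 -0.145 4.409
endloop
endfacet
facet normal 0.440 -0.362 -0.822
outer loop
vertex 0.831 -0.851 3.761
vertex 0.442 -0.575 3.431
vertex 0.936 -0.31 3.579
endloop
endfacet
facet normal 0.639 0.131 0.758
outer loop
vertex 0.831 -0.851 3.761
vertex 0.936 -0.31 3.579
vertex -0.082 -0.145 4.409
endloop
endfacet
facet normal -0.926 -0.082 0.368
outer loop
vertex 1.685 -4.399 2.935
vertex 1.925 -3.18 3.81
vertex 0.962 -3.15 1.395
endloop
endfacet
facet normal -0.158 -0.802 -0.576
outer loop
vertex 2.435 -3.02 0.81
vertex 1.685 -4.399 2.935
vertex 0.962 -3.15 1.395
endloop
endfacet
facet normal -0.926 -0.081 0.368
outer loop
vertex 0.962 -3.15 1.395
vertex 1.925 -3.18 3.81
vertex 1.203 -1.931 2.27
endloop
endfacet
facet normal -0.342 0.592 -0.730
outer loop
vertex 1.203 -1.931 2.27
vertex 2.435 -3.02 0.81
vertex 0.962 -3.15 1.395
endloop
endfacet
facet normal 0.342 -0.591 0.730
outer loop
vertex 1.685 -4.399 2.935
vertex 3.398 -3.05 3.225
vertex 1.925 -3.18 3.81
endloop
endfacet
facet normal -0.158 -0.802 -0.576
outer loop
vertex 3.157 -4.269 2.35
vertex 1.685 -4.399 2.935
vertex 2.435 -3.02 0.81
endloop
endfacet
facet normal 0.342 -0.592 0.730
outer loop
vertex 3.157 -4.269 2.35
vertex 3.398 -3.05 3.225
vertex 1.685 -4.399 2.935
endloop
endfacet
facet normal 0.158 0.802 0.576
outer loop
vertex 1.925 -3.18 3.81
vertex 3.398 -3.05 3.225
vertex 1.203 -1.931 2.27
endloop
endfacet
facet normal -0.342 0.591 -0.730
outer loop
vertex 2.675 -1.801 1.685
vertex 2.435 -3.02 0.81
vertex 1.203 -1.931 2.27
endloop
endfacet
facet normal 0.158 0.802 0.576
outer loop
vertex 1.203 -1.931 2.27
vertex 3.398 -3.05 3.225
vertex 2.675 -1.801 1.685
endloop
endfacet
facet normal 0.926 0.082 -0.368
outer loop
vertex 2.675 -1.801 1.685
vertex 3.157 -4.269 2.35
vertex 2.435 -3.02 0.81
endloop
endfacet
facet normal 0.926 0.082 -0.369
outer loop
vertex 3.398 -3.05 3.225
vertex 3.157 -4.269 2.35
vertex 2.675 -1.801 1.685
endloop
endfacet
facet normal -0.737 0.385 -0.556
outer loop
vertex 1.726 -0.338 0.194
vertex 1.407 -0.156 0.743
vertex 1.853 0.126 0.347
endloop
endfacet
facet normal 0.804 -0.024 -0.594
outer loop
vertex 1.726 -0.338 0.194
vertex 1.853 0.126 0.347
vertex 2.993 -0.984 1.937
endloop
endfacet
facet normal -0.737 0.386 -0.555
outer loop
vertex 1.853 0.126 0.347
vertex 1.407 -0.156 0.743
vertex 1.72 0.425 0.732
endloop
endfacet
facet normal 0.799 0.576 -0.171
outer loop
vertex 1.853 0.126 0.347
vertex 1.72 0.425 0.732
vertex 2.993 -0.984 1.937
endloop
endfacet
facet normal -0.737 0.386 -0.555
outer loop
vertex 1.72 0.425 0.732
vertex 1.407 -0.156 0.743
vertex 1.404 0.384 1.123
endloop
endfacet
facet normal 0.445 0.779 0.441
outer loop
vertex 1.72 0.425 0.732
vertex 1.404 0.384 1.123
vertex 2.993 -0.984 1.937
endloop
endfacet
facet normal -0.737 0.386 -0.555
outer loop
vertex 1.404 0.384 1.123
vertex 1.407 -0.156 0.743
vertex 1.089 0.026 1.292
endloop
endfacet
facet normal -0.053 0.464 0.884
outer loop
vertex 1.404 0.384 1.123
vertex 1.089 0.026 1.292
vertex 2.993 -0.984 1.937
endloop
endfacet
facet normal -0.738 0.384 -0.555
outer loop
vertex 1.089 0.026 1.292
vertex 1.407 -0.156 0.743
vertex 0.962 -0.438 1.14
endloop
endfacet
facet normal -0.402 -0.184 0.897
outer loop
vertex 1.089 0.026 1.292
vertex 0.962 -0.438 1.14
vertex 2.993 -0.984 1.937
endloop
endfacet
facet normal -0.738 0.385 -0.554
outer loop
vertex 0.962 -0.438 1.14
vertex 1.407 -0.156 0.743
vertex 1.095 -0.737 0.755
endloop
endfacet
facet normal -0.397 -0.786 0.473
outer loop
vertex 0.962 -0.438 1.14
vertex 1.095 -0.737 0.755
vertex 2.993 -0.984 1.937
endloop
endfacet
facet normal -0.738 0.385 -0.555
outer loop
vertex 1.095 -0.737 0.755
vertex 1.407 -0.156 0.743
vertex 1.411 -0.696 0.363
endloop
endfacet
facet normal -0.043 -0.990 -0.138
outer loop
vertex 1.095 -0.737 0.755
vertex 1.411 -0.696 0.363
vertex 2.993 -0.984 1.937
endloop
endfacet
facet normal -0.736 0.386 -0.556
outer loop
vertex 1.411 -0.696 0.363
vertex 1.407 -0.156 0.743
vertex 1.726 -0.338 0.194
endloop
endfacet
facet normal 0.455 -0.675 -0.581
outer loop
vertex 1.411 -0.696 0.363
vertex 1.726 -0.338 0.194
vertex 2.993 -0.984 1.937
endloop
endfacet

endsolid


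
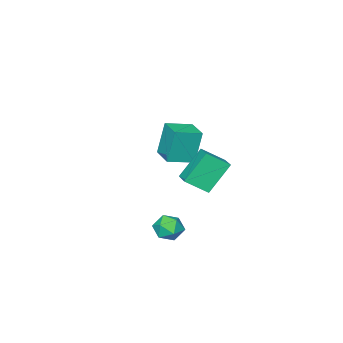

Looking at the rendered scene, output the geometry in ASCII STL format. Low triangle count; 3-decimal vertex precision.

solid 
facet normal -0.699 0.505 0.506
outer loop
vertex 3.23 3.409 1.402
vertex 3.029 2.717 1.815
vertex 3.614 3.225 2.116
endloop
endfacet
facet normal -0.157 0.933 0.325
outer loop
vertex 3.23 3.409 1.402
vertex 3.614 3.225 2.116
vertex 4.05 3.522 1.475
endloop
endfacet
facet normal -0.092 0.918 -0.385
outer loop
vertex 3.23 3.409 1.402
vertex 4.05 3.522 1.475
vertex 3.735 3.198 0.778
endloop
endfacet
facet normal -0.594 0.482 -0.644
outer loop
vertex 3.23 3.409 1.402
vertex 3.735 3.198 0.778
vertex 3.104 2.7 0.988
endloop
endfacet
facet normal -0.970 0.226 -0.093
outer loop
vertex 3.23 3.409 1.402
vertex 3.104 2.7 0.988
vertex 3.029 2.717 1.815
endloop
endfacet
facet normal 0.440 0.662 0.606
outer loop
vertex 4.05 3.522 1.475
vertex 3.614 3.225 2.116
vertex 4.356 2.9 1.932
endloop
endfacet
facet normal -0.436 -0.030 0.899
outer loop
vertex 3.614 3.225 2.116
vertex 3.029 2.717 1.815
vertex 3.725 2.402 2.142
endloop
endfacet
facet normal -0.874 -0.481 -0.069
outer loop
vertex 3.029 2.717 1.815
vertex 3.104 2.7 0.988
vertex 3.41 2.078 1.445
endloop
endfacet
facet normal -0.267 -0.066 -0.961
outer loop
vertex 3.104 2.7 0.988
vertex 3.735 3.198 0.778
vertex 3.846 2.375 0.804
endloop
endfacet
facet normal 0.544 0.639 -0.543
outer loop
vertex 3.735 3.198 0.778
vertex 4.05 3.522 1.475
vertex 4.431 2.883 1.105
endloop
endfacet
facet normal 0.594 -0.482 0.644
outer loop
vertex 4.23 2.191 1.518
vertex 4.356 2.9 1.932
vertex 3.725 2.402 2.142
endloop
endfacet
facet normal 0.092 -0.918 0.385
outer loop
vertex 4.23 2.191 1.518
vertex 3.725 2.402 2.142
vertex 3.41 2.078 1.445
endloop
endfacet
facet normal 0.157 -0.933 -0.325
outer loop
vertex 4.23 2.191 1.518
vertex 3.41 2.078 1.445
vertex 3.846 2.375 0.804
endloop
endfacet
facet normal 0.699 -0.505 -0.506
outer loop
vertex 4.23 2.191 1.518
vertex 3.846 2.375 0.804
vertex 4.431 2.883 1.105
endloop
endfacet
facet normal 0.970 -0.226 0.093
outer loop
vertex 4.23 2.191 1.518
vertex 4.431 2.883 1.105
vertex 4.356 2.9 1.932
endloop
endfacet
facet normal 0.267 0.066 0.961
outer loop
vertex 3.725 2.402 2.142
vertex 4.356 2.9 1.932
vertex 3.614 3.225 2.116
endloop
endfacet
facet normal -0.544 -0.639 0.543
outer loop
vertex 3.41 2.078 1.445
vertex 3.725 2.402 2.142
vertex 3.029 2.717 1.815
endloop
endfacet
facet normal -0.440 -0.662 -0.606
outer loop
vertex 3.846 2.375 0.804
vertex 3.41 2.078 1.445
vertex 3.104 2.7 0.988
endloop
endfacet
facet normal 0.436 0.030 -0.899
outer loop
vertex 4.431 2.883 1.105
vertex 3.846 2.375 0.804
vertex 3.735 3.198 0.778
endloop
endfacet
facet normal 0.874 0.481 0.069
outer loop
vertex 4.356 2.9 1.932
vertex 4.431 2.883 1.105
vertex 4.05 3.522 1.475
endloop
endfacet
facet normal -0.603 0.120 0.789
outer loop
vertex 0.211 1.194 4.908
vertex 0.857 2.273 5.237
vertex -0.676 1.966 4.113
endloop
endfacet
facet normal -0.496 -0.831 -0.253
outer loop
vertex 0.523 1.727 2.543
vertex 0.211 1.194 4.908
vertex -0.676 1.966 4.113
endloop
endfacet
facet normal -0.603 0.120 0.789
outer loop
vertex -0.676 1.966 4.113
vertex 0.857 2.273 5.237
vertex -0.03 3.046 4.442
endloop
endfacet
facet normal -0.625 0.544 -0.560
outer loop
vertex -0.03 3.046 4.442
vertex 0.523 1.727 2.543
vertex -0.676 1.966 4.113
endloop
endfacet
facet normal 0.625 -0.545 0.560
outer loop
vertex 0.211 1.194 4.908
vertex 2.056 2.034 3.667
vertex 0.857 2.273 5.237
endloop
endfacet
facet normal -0.497 -0.830 -0.253
outer loop
vertex 1.41 0.954 3.338
vertex 0.211 1.194 4.908
vertex 0.523 1.727 2.543
endloop
endfacet
facet normal 0.625 -0.544 0.560
outer loop
vertex 1.41 0.954 3.338
vertex 2.056 2.034 3.667
vertex 0.211 1.194 4.908
endloop
endfacet
facet normal 0.497 0.830 0.253
outer loop
vertex 0.857 2.273 5.237
vertex 2.056 2.034 3.667
vertex -0.03 3.046 4.442
endloop
endfacet
facet normal -0.624 0.545 -0.560
outer loop
vertex 1.169 2.806 2.872
vertex 0.523 1.727 2.543
vertex -0.03 3.046 4.442
endloop
endfacet
facet normal 0.497 0.830 0.252
outer loop
vertex -0.03 3.046 4.442
vertex 2.056 2.034 3.667
vertex 1.169 2.806 2.872
endloop
endfacet
facet normal 0.602 -0.120 -0.789
outer loop
vertex 1.169 2.806 2.872
vertex 1.41 0.954 3.338
vertex 0.523 1.727 2.543
endloop
endfacet
facet normal 0.603 -0.120 -0.789
outer loop
vertex 2.056 2.034 3.667
vertex 1.41 0.954 3.338
vertex 1.169 2.806 2.872
endloop
endfacet
facet normal -0.901 0.375 -0.217
outer loop
vertex -3.823 -3.803 3.369
vertex -3.253 -2.405 3.416
vertex -3.384 -3.914 1.349
endloop
endfacet
facet normal -0.377 -0.926 -0.031
outer loop
vertex -1.987 -4.495 1.684
vertex -3.823 -3.803 3.369
vertex -3.384 -3.914 1.349
endloop
endfacet
facet normal -0.902 0.374 -0.216
outer loop
vertex -3.384 -3.914 1.349
vertex -3.253 -2.405 3.416
vertex -2.815 -2.516 1.396
endloop
endfacet
facet normal 0.212 -0.053 -0.976
outer loop
vertex -2.815 -2.516 1.396
vertex -1.987 -4.495 1.684
vertex -3.384 -3.914 1.349
endloop
endfacet
facet normal -0.212 0.054 0.976
outer loop
vertex -3.823 -3.803 3.369
vertex -1.856 -2.986 3.751
vertex -3.253 -2.405 3.416
endloop
endfacet
facet normal -0.377 -0.926 -0.031
outer loop
vertex -2.425 -4.384 3.704
vertex -3.823 -3.803 3.369
vertex -1.987 -4.495 1.684
endloop
endfacet
facet normal -0.212 0.053 0.976
outer loop
vertex -2.425 -4.384 3.704
vertex -1.856 -2.986 3.751
vertex -3.823 -3.803 3.369
endloop
endfacet
facet normal 0.377 0.926 0.031
outer loop
vertex -3.253 -2.405 3.416
vertex -1.856 -2.986 3.751
vertex -2.815 -2.516 1.396
endloop
endfacet
facet normal 0.212 -0.053 -0.976
outer loop
vertex -1.417 -3.097 1.731
vertex -1.987 -4.495 1.684
vertex -2.815 -2.516 1.396
endloop
endfacet
facet normal 0.377 0.926 0.031
outer loop
vertex -2.815 -2.516 1.396
vertex -1.856 -2.986 3.751
vertex -1.417 -3.097 1.731
endloop
endfacet
facet normal 0.902 -0.375 0.216
outer loop
vertex -1.417 -3.097 1.731
vertex -2.425 -4.384 3.704
vertex -1.987 -4.495 1.684
endloop
endfacet
facet normal 0.902 -0.374 0.217
outer loop
vertex -1.856 -2.986 3.751
vertex -2.425 -4.384 3.704
vertex -1.417 -3.097 1.731
endloop
endfacet

endsolid


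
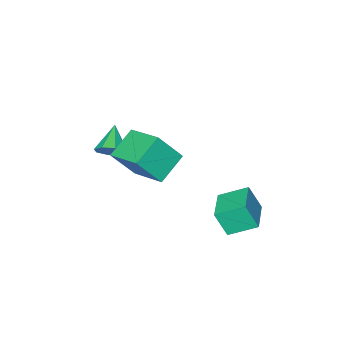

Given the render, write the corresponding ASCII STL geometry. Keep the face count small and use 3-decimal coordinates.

solid 
facet normal -0.686 -0.719 -0.108
outer loop
vertex 0.158 1.741 -0.875
vertex -0.886 2.636 -0.204
vertex -0.195 2.265 -2.124
endloop
endfacet
facet normal 0.682 -0.585 -0.438
outer loop
vertex 1.006 3.524 -1.936
vertex 0.158 1.741 -0.875
vertex -0.195 2.265 -2.124
endloop
endfacet
facet normal -0.686 -0.719 -0.108
outer loop
vertex -0.195 2.265 -2.124
vertex -0.886 2.636 -0.204
vertex -1.239 3.16 -1.453
endloop
endfacet
facet normal -0.253 0.374 -0.892
outer loop
vertex -1.239 3.16 -1.453
vertex 1.006 3.524 -1.936
vertex -0.195 2.265 -2.124
endloop
endfacet
facet normal 0.253 -0.374 0.892
outer loop
vertex 0.158 1.741 -0.875
vertex 0.315 3.895 -0.016
vertex -0.886 2.636 -0.204
endloop
endfacet
facet normal 0.682 -0.585 -0.438
outer loop
vertex 1.359 3.0 -0.687
vertex 0.158 1.741 -0.875
vertex 1.006 3.524 -1.936
endloop
endfacet
facet normal 0.253 -0.374 0.892
outer loop
vertex 1.359 3.0 -0.687
vertex 0.315 3.895 -0.016
vertex 0.158 1.741 -0.875
endloop
endfacet
facet normal -0.682 0.585 0.438
outer loop
vertex -0.886 2.636 -0.204
vertex 0.315 3.895 -0.016
vertex -1.239 3.16 -1.453
endloop
endfacet
facet normal -0.253 0.374 -0.892
outer loop
vertex -0.038 4.419 -1.265
vertex 1.006 3.524 -1.936
vertex -1.239 3.16 -1.453
endloop
endfacet
facet normal -0.682 0.585 0.438
outer loop
vertex -1.239 3.16 -1.453
vertex 0.315 3.895 -0.016
vertex -0.038 4.419 -1.265
endloop
endfacet
facet normal 0.686 0.719 0.108
outer loop
vertex -0.038 4.419 -1.265
vertex 1.359 3.0 -0.687
vertex 1.006 3.524 -1.936
endloop
endfacet
facet normal 0.686 0.719 0.108
outer loop
vertex 0.315 3.895 -0.016
vertex 1.359 3.0 -0.687
vertex -0.038 4.419 -1.265
endloop
endfacet
facet normal -0.849 -0.211 0.485
outer loop
vertex 3.729 0.128 4.551
vertex 3.686 2.025 5.3
vertex 2.81 0.652 3.17
endloop
endfacet
facet normal 0.021 -0.930 -0.367
outer loop
vertex 4.194 0.995 2.38
vertex 3.729 0.128 4.551
vertex 2.81 0.652 3.17
endloop
endfacet
facet normal -0.849 -0.211 0.485
outer loop
vertex 2.81 0.652 3.17
vertex 3.686 2.025 5.3
vertex 2.767 2.549 3.919
endloop
endfacet
facet normal -0.528 0.302 -0.794
outer loop
vertex 2.767 2.549 3.919
vertex 4.194 0.995 2.38
vertex 2.81 0.652 3.17
endloop
endfacet
facet normal 0.528 -0.302 0.794
outer loop
vertex 3.729 0.128 4.551
vertex 5.07 2.368 4.51
vertex 3.686 2.025 5.3
endloop
endfacet
facet normal 0.021 -0.930 -0.367
outer loop
vertex 5.113 0.471 3.761
vertex 3.729 0.128 4.551
vertex 4.194 0.995 2.38
endloop
endfacet
facet normal 0.528 -0.302 0.794
outer loop
vertex 5.113 0.471 3.761
vertex 5.07 2.368 4.51
vertex 3.729 0.128 4.551
endloop
endfacet
facet normal -0.021 0.930 0.367
outer loop
vertex 3.686 2.025 5.3
vertex 5.07 2.368 4.51
vertex 2.767 2.549 3.919
endloop
endfacet
facet normal -0.528 0.302 -0.794
outer loop
vertex 4.151 2.892 3.129
vertex 4.194 0.995 2.38
vertex 2.767 2.549 3.919
endloop
endfacet
facet normal -0.021 0.930 0.367
outer loop
vertex 2.767 2.549 3.919
vertex 5.07 2.368 4.51
vertex 4.151 2.892 3.129
endloop
endfacet
facet normal 0.849 0.211 -0.485
outer loop
vertex 4.151 2.892 3.129
vertex 5.113 0.471 3.761
vertex 4.194 0.995 2.38
endloop
endfacet
facet normal 0.849 0.211 -0.485
outer loop
vertex 5.07 2.368 4.51
vertex 5.113 0.471 3.761
vertex 4.151 2.892 3.129
endloop
endfacet
facet normal 0.569 0.605 -0.558
outer loop
vertex 4.012 -2.215 1.481
vertex 3.634 -1.579 1.785
vertex 4.282 -2.002 1.987
endloop
endfacet
facet normal 0.370 -0.910 0.186
outer loop
vertex 4.012 -2.215 1.481
vertex 4.282 -2.002 1.987
vertex 2.786 -2.481 2.615
endloop
endfacet
facet normal 0.569 0.605 -0.557
outer loop
vertex 4.282 -2.002 1.987
vertex 3.634 -1.579 1.785
vertex 4.172 -1.541 2.375
endloop
endfacet
facet normal 0.466 -0.502 0.728
outer loop
vertex 4.282 -2.002 1.987
vertex 4.172 -1.541 2.375
vertex 2.786 -2.481 2.615
endloop
endfacet
facet normal 0.569 0.605 -0.557
outer loop
vertex 4.172 -1.541 2.375
vertex 3.634 -1.579 1.785
vertex 3.747 -1.103 2.417
endloop
endfacet
facet normal 0.142 0.043 0.989
outer loop
vertex 4.172 -1.541 2.375
vertex 3.747 -1.103 2.417
vertex 2.786 -2.481 2.615
endloop
endfacet
facet normal 0.568 0.605 -0.557
outer loop
vertex 3.747 -1.103 2.417
vertex 3.634 -1.579 1.785
vertex 3.255 -0.943 2.089
endloop
endfacet
facet normal -0.412 0.405 0.816
outer loop
vertex 3.747 -1.103 2.417
vertex 3.255 -0.943 2.089
vertex 2.786 -2.481 2.615
endloop
endfacet
facet normal 0.568 0.605 -0.558
outer loop
vertex 3.255 -0.943 2.089
vertex 3.634 -1.579 1.785
vertex 2.985 -1.157 1.582
endloop
endfacet
facet normal -0.875 0.372 0.309
outer loop
vertex 3.255 -0.943 2.089
vertex 2.985 -1.157 1.582
vertex 2.786 -2.481 2.615
endloop
endfacet
facet normal 0.568 0.606 -0.557
outer loop
vertex 2.985 -1.157 1.582
vertex 3.634 -1.579 1.785
vertex 3.095 -1.617 1.194
endloop
endfacet
facet normal -0.972 -0.036 -0.233
outer loop
vertex 2.985 -1.157 1.582
vertex 3.095 -1.617 1.194
vertex 2.786 -2.481 2.615
endloop
endfacet
facet normal 0.569 0.604 -0.558
outer loop
vertex 3.095 -1.617 1.194
vertex 3.634 -1.579 1.785
vertex 3.52 -2.056 1.152
endloop
endfacet
facet normal -0.648 -0.580 -0.494
outer loop
vertex 3.095 -1.617 1.194
vertex 3.52 -2.056 1.152
vertex 2.786 -2.481 2.615
endloop
endfacet
facet normal 0.568 0.605 -0.558
outer loop
vertex 3.52 -2.056 1.152
vertex 3.634 -1.579 1.785
vertex 4.012 -2.215 1.481
endloop
endfacet
facet normal -0.091 -0.943 -0.320
outer loop
vertex 3.52 -2.056 1.152
vertex 4.012 -2.215 1.481
vertex 2.786 -2.481 2.615
endloop
endfacet

endsolid


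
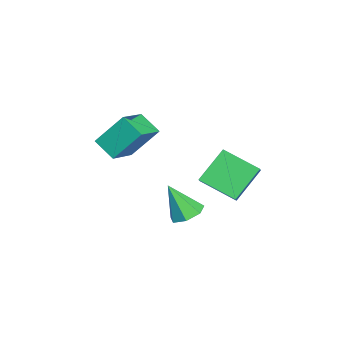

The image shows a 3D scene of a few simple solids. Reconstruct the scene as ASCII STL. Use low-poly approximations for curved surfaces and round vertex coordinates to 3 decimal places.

solid 
facet normal 0.148 0.461 -0.875
outer loop
vertex 2.382 0.993 -4.486
vertex 1.77 1.65 -4.243
vertex 2.689 1.631 -4.098
endloop
endfacet
facet normal 0.789 -0.549 0.278
outer loop
vertex 2.382 0.993 -4.486
vertex 2.689 1.631 -4.098
vertex 1.47 0.71 -2.457
endloop
endfacet
facet normal 0.148 0.460 -0.875
outer loop
vertex 2.689 1.631 -4.098
vertex 1.77 1.65 -4.243
vertex 2.304 2.283 -3.82
endloop
endfacet
facet normal 0.745 0.165 0.646
outer loop
vertex 2.689 1.631 -4.098
vertex 2.304 2.283 -3.82
vertex 1.47 0.71 -2.457
endloop
endfacet
facet normal 0.147 0.461 -0.875
outer loop
vertex 2.304 2.283 -3.82
vertex 1.77 1.65 -4.243
vertex 1.517 2.458 -3.86
endloop
endfacet
facet normal 0.099 0.621 0.777
outer loop
vertex 2.304 2.283 -3.82
vertex 1.517 2.458 -3.86
vertex 1.47 0.71 -2.457
endloop
endfacet
facet normal 0.147 0.461 -0.875
outer loop
vertex 1.517 2.458 -3.86
vertex 1.77 1.65 -4.243
vertex 0.921 2.025 -4.188
endloop
endfacet
facet normal -0.664 0.479 0.574
outer loop
vertex 1.517 2.458 -3.86
vertex 0.921 2.025 -4.188
vertex 1.47 0.71 -2.457
endloop
endfacet
facet normal 0.147 0.461 -0.875
outer loop
vertex 0.921 2.025 -4.188
vertex 1.77 1.65 -4.243
vertex 0.964 1.308 -4.558
endloop
endfacet
facet normal -0.970 -0.156 0.189
outer loop
vertex 0.921 2.025 -4.188
vertex 0.964 1.308 -4.558
vertex 1.47 0.71 -2.457
endloop
endfacet
facet normal 0.147 0.460 -0.876
outer loop
vertex 0.964 1.308 -4.558
vertex 1.77 1.65 -4.243
vertex 1.614 0.849 -4.69
endloop
endfacet
facet normal -0.586 -0.805 -0.088
outer loop
vertex 0.964 1.308 -4.558
vertex 1.614 0.849 -4.69
vertex 1.47 0.71 -2.457
endloop
endfacet
facet normal 0.146 0.460 -0.876
outer loop
vertex 1.614 0.849 -4.69
vertex 1.77 1.65 -4.243
vertex 2.382 0.993 -4.486
endloop
endfacet
facet normal 0.196 -0.979 -0.048
outer loop
vertex 1.614 0.849 -4.69
vertex 2.382 0.993 -4.486
vertex 1.47 0.71 -2.457
endloop
endfacet
facet normal -0.524 0.534 0.663
outer loop
vertex 1.532 3.324 0.238
vertex 2.323 5.07 -0.542
vertex 0.832 3.376 -0.357
endloop
endfacet
facet normal -0.383 -0.844 0.376
outer loop
vertex 1.937 2.25 -1.758
vertex 1.532 3.324 0.238
vertex 0.832 3.376 -0.357
endloop
endfacet
facet normal -0.524 0.534 0.663
outer loop
vertex 0.832 3.376 -0.357
vertex 2.323 5.07 -0.542
vertex 1.623 5.122 -1.137
endloop
endfacet
facet normal -0.761 0.056 -0.646
outer loop
vertex 1.623 5.122 -1.137
vertex 1.937 2.25 -1.758
vertex 0.832 3.376 -0.357
endloop
endfacet
facet normal 0.761 -0.056 0.646
outer loop
vertex 1.532 3.324 0.238
vertex 3.428 3.944 -1.943
vertex 2.323 5.07 -0.542
endloop
endfacet
facet normal -0.383 -0.844 0.376
outer loop
vertex 2.637 2.198 -1.163
vertex 1.532 3.324 0.238
vertex 1.937 2.25 -1.758
endloop
endfacet
facet normal 0.761 -0.056 0.646
outer loop
vertex 2.637 2.198 -1.163
vertex 3.428 3.944 -1.943
vertex 1.532 3.324 0.238
endloop
endfacet
facet normal 0.383 0.844 -0.376
outer loop
vertex 2.323 5.07 -0.542
vertex 3.428 3.944 -1.943
vertex 1.623 5.122 -1.137
endloop
endfacet
facet normal -0.761 0.056 -0.646
outer loop
vertex 2.728 3.996 -2.538
vertex 1.937 2.25 -1.758
vertex 1.623 5.122 -1.137
endloop
endfacet
facet normal 0.383 0.844 -0.376
outer loop
vertex 1.623 5.122 -1.137
vertex 3.428 3.944 -1.943
vertex 2.728 3.996 -2.538
endloop
endfacet
facet normal 0.524 -0.534 -0.663
outer loop
vertex 2.728 3.996 -2.538
vertex 2.637 2.198 -1.163
vertex 1.937 2.25 -1.758
endloop
endfacet
facet normal 0.524 -0.534 -0.663
outer loop
vertex 3.428 3.944 -1.943
vertex 2.637 2.198 -1.163
vertex 2.728 3.996 -2.538
endloop
endfacet
facet normal -0.572 -0.658 0.490
outer loop
vertex -1.994 -1.624 0.066
vertex -3.651 -0.82 -0.789
vertex -1.813 -3.027 -1.606
endloop
endfacet
facet normal 0.816 -0.396 0.421
outer loop
vertex -0.989 -2.08 -2.311
vertex -1.994 -1.624 0.066
vertex -1.813 -3.027 -1.606
endloop
endfacet
facet normal -0.572 -0.658 0.490
outer loop
vertex -1.813 -3.027 -1.606
vertex -3.651 -0.82 -0.789
vertex -3.469 -2.223 -2.46
endloop
endfacet
facet normal 0.083 -0.640 -0.764
outer loop
vertex -3.469 -2.223 -2.46
vertex -0.989 -2.08 -2.311
vertex -1.813 -3.027 -1.606
endloop
endfacet
facet normal -0.083 0.641 0.763
outer loop
vertex -1.994 -1.624 0.066
vertex -2.827 0.127 -1.494
vertex -3.651 -0.82 -0.789
endloop
endfacet
facet normal 0.816 -0.396 0.421
outer loop
vertex -1.171 -0.677 -0.64
vertex -1.994 -1.624 0.066
vertex -0.989 -2.08 -2.311
endloop
endfacet
facet normal -0.083 0.641 0.763
outer loop
vertex -1.171 -0.677 -0.64
vertex -2.827 0.127 -1.494
vertex -1.994 -1.624 0.066
endloop
endfacet
facet normal -0.816 0.396 -0.421
outer loop
vertex -3.651 -0.82 -0.789
vertex -2.827 0.127 -1.494
vertex -3.469 -2.223 -2.46
endloop
endfacet
facet normal 0.083 -0.641 -0.763
outer loop
vertex -2.646 -1.276 -3.166
vertex -0.989 -2.08 -2.311
vertex -3.469 -2.223 -2.46
endloop
endfacet
facet normal -0.816 0.396 -0.421
outer loop
vertex -3.469 -2.223 -2.46
vertex -2.827 0.127 -1.494
vertex -2.646 -1.276 -3.166
endloop
endfacet
facet normal 0.572 0.658 -0.490
outer loop
vertex -2.646 -1.276 -3.166
vertex -1.171 -0.677 -0.64
vertex -0.989 -2.08 -2.311
endloop
endfacet
facet normal 0.572 0.658 -0.490
outer loop
vertex -2.827 0.127 -1.494
vertex -1.171 -0.677 -0.64
vertex -2.646 -1.276 -3.166
endloop
endfacet

endsolid
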